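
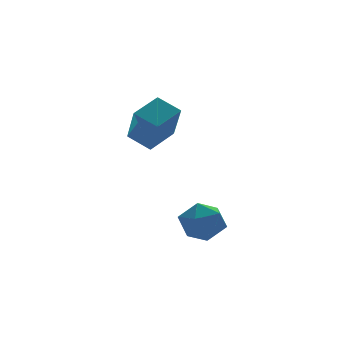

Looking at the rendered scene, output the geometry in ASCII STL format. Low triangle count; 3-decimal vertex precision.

solid 
facet normal -0.863 -0.351 -0.362
outer loop
vertex -0.717 -1.032 1.071
vertex -1.248 -0.226 1.556
vertex -0.52 -0.041 -0.358
endloop
endfacet
facet normal 0.492 -0.746 -0.449
outer loop
vertex 0.628 0.426 0.124
vertex -0.717 -1.032 1.071
vertex -0.52 -0.041 -0.358
endloop
endfacet
facet normal -0.863 -0.351 -0.362
outer loop
vertex -0.52 -0.041 -0.358
vertex -1.248 -0.226 1.556
vertex -1.051 0.765 0.127
endloop
endfacet
facet normal 0.113 0.566 -0.817
outer loop
vertex -1.051 0.765 0.127
vertex 0.628 0.426 0.124
vertex -0.52 -0.041 -0.358
endloop
endfacet
facet normal -0.113 -0.566 0.817
outer loop
vertex -0.717 -1.032 1.071
vertex -0.1 0.241 2.038
vertex -1.248 -0.226 1.556
endloop
endfacet
facet normal 0.492 -0.746 -0.449
outer loop
vertex 0.431 -0.565 1.553
vertex -0.717 -1.032 1.071
vertex 0.628 0.426 0.124
endloop
endfacet
facet normal -0.113 -0.566 0.817
outer loop
vertex 0.431 -0.565 1.553
vertex -0.1 0.241 2.038
vertex -0.717 -1.032 1.071
endloop
endfacet
facet normal -0.492 0.746 0.449
outer loop
vertex -1.248 -0.226 1.556
vertex -0.1 0.241 2.038
vertex -1.051 0.765 0.127
endloop
endfacet
facet normal 0.113 0.566 -0.817
outer loop
vertex 0.097 1.232 0.609
vertex 0.628 0.426 0.124
vertex -1.051 0.765 0.127
endloop
endfacet
facet normal -0.492 0.746 0.449
outer loop
vertex -1.051 0.765 0.127
vertex -0.1 0.241 2.038
vertex 0.097 1.232 0.609
endloop
endfacet
facet normal 0.863 0.351 0.362
outer loop
vertex 0.097 1.232 0.609
vertex 0.431 -0.565 1.553
vertex 0.628 0.426 0.124
endloop
endfacet
facet normal 0.863 0.351 0.362
outer loop
vertex -0.1 0.241 2.038
vertex 0.431 -0.565 1.553
vertex 0.097 1.232 0.609
endloop
endfacet
facet normal -0.410 0.644 0.646
outer loop
vertex -1.09 -3.409 -2.372
vertex -0.439 -3.608 -1.76
vertex -0.312 -2.928 -2.358
endloop
endfacet
facet normal -0.525 0.850 -0.027
outer loop
vertex -1.09 -3.409 -2.372
vertex -0.312 -2.928 -2.358
vertex -0.679 -3.18 -3.157
endloop
endfacet
facet normal -0.874 0.324 -0.363
outer loop
vertex -1.09 -3.409 -2.372
vertex -0.679 -3.18 -3.157
vertex -1.033 -4.017 -3.053
endloop
endfacet
facet normal -0.973 -0.207 0.103
outer loop
vertex -1.09 -3.409 -2.372
vertex -1.033 -4.017 -3.053
vertex -0.885 -4.282 -2.19
endloop
endfacet
facet normal -0.686 -0.010 0.727
outer loop
vertex -1.09 -3.409 -2.372
vertex -0.885 -4.282 -2.19
vertex -0.439 -3.608 -1.76
endloop
endfacet
facet normal 0.108 0.933 -0.344
outer loop
vertex -0.679 -3.18 -3.157
vertex -0.312 -2.928 -2.358
vertex 0.225 -3.238 -3.03
endloop
endfacet
facet normal 0.295 0.599 0.744
outer loop
vertex -0.312 -2.928 -2.358
vertex -0.439 -3.608 -1.76
vertex 0.373 -3.503 -2.167
endloop
endfacet
facet normal -0.152 -0.458 0.876
outer loop
vertex -0.439 -3.608 -1.76
vertex -0.885 -4.282 -2.19
vertex 0.019 -4.34 -2.063
endloop
endfacet
facet normal -0.615 -0.777 -0.133
outer loop
vertex -0.885 -4.282 -2.19
vertex -1.033 -4.017 -3.053
vertex -0.348 -4.592 -2.862
endloop
endfacet
facet normal -0.455 0.082 -0.887
outer loop
vertex -1.033 -4.017 -3.053
vertex -0.679 -3.18 -3.157
vertex -0.221 -3.912 -3.46
endloop
endfacet
facet normal 0.973 0.207 -0.103
outer loop
vertex 0.43 -4.111 -2.848
vertex 0.225 -3.238 -3.03
vertex 0.373 -3.503 -2.167
endloop
endfacet
facet normal 0.874 -0.324 0.363
outer loop
vertex 0.43 -4.111 -2.848
vertex 0.373 -3.503 -2.167
vertex 0.019 -4.34 -2.063
endloop
endfacet
facet normal 0.525 -0.850 0.027
outer loop
vertex 0.43 -4.111 -2.848
vertex 0.019 -4.34 -2.063
vertex -0.348 -4.592 -2.862
endloop
endfacet
facet normal 0.410 -0.644 -0.646
outer loop
vertex 0.43 -4.111 -2.848
vertex -0.348 -4.592 -2.862
vertex -0.221 -3.912 -3.46
endloop
endfacet
facet normal 0.686 0.010 -0.727
outer loop
vertex 0.43 -4.111 -2.848
vertex -0.221 -3.912 -3.46
vertex 0.225 -3.238 -3.03
endloop
endfacet
facet normal 0.615 0.777 0.133
outer loop
vertex 0.373 -3.503 -2.167
vertex 0.225 -3.238 -3.03
vertex -0.312 -2.928 -2.358
endloop
endfacet
facet normal 0.455 -0.082 0.887
outer loop
vertex 0.019 -4.34 -2.063
vertex 0.373 -3.503 -2.167
vertex -0.439 -3.608 -1.76
endloop
endfacet
facet normal -0.108 -0.933 0.344
outer loop
vertex -0.348 -4.592 -2.862
vertex 0.019 -4.34 -2.063
vertex -0.885 -4.282 -2.19
endloop
endfacet
facet normal -0.295 -0.599 -0.744
outer loop
vertex -0.221 -3.912 -3.46
vertex -0.348 -4.592 -2.862
vertex -1.033 -4.017 -3.053
endloop
endfacet
facet normal 0.152 0.458 -0.876
outer loop
vertex 0.225 -3.238 -3.03
vertex -0.221 -3.912 -3.46
vertex -0.679 -3.18 -3.157
endloop
endfacet

endsolid


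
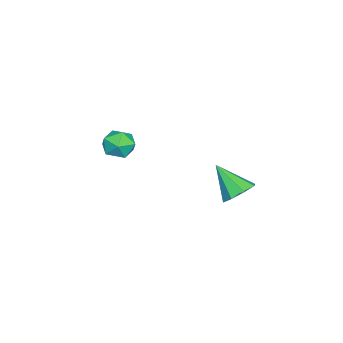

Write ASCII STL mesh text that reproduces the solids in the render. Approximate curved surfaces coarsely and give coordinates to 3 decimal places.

solid 
facet normal -0.598 0.040 0.800
outer loop
vertex 0.111 -2.13 -1.409
vertex 0.335 -3.145 -1.191
vertex 0.934 -2.37 -0.782
endloop
endfacet
facet normal -0.310 0.679 0.666
outer loop
vertex 0.111 -2.13 -1.409
vertex 0.934 -2.37 -0.782
vertex 1.029 -1.607 -1.515
endloop
endfacet
facet normal -0.495 0.869 0.004
outer loop
vertex 0.111 -2.13 -1.409
vertex 1.029 -1.607 -1.515
vertex 0.488 -1.911 -2.377
endloop
endfacet
facet normal -0.897 0.348 -0.271
outer loop
vertex 0.111 -2.13 -1.409
vertex 0.488 -1.911 -2.377
vertex 0.059 -2.861 -2.177
endloop
endfacet
facet normal -0.961 -0.165 0.222
outer loop
vertex 0.111 -2.13 -1.409
vertex 0.059 -2.861 -2.177
vertex 0.335 -3.145 -1.191
endloop
endfacet
facet normal 0.400 0.609 0.685
outer loop
vertex 1.029 -1.607 -1.515
vertex 0.934 -2.37 -0.782
vertex 1.821 -2.299 -1.363
endloop
endfacet
facet normal -0.066 -0.425 0.903
outer loop
vertex 0.934 -2.37 -0.782
vertex 0.335 -3.145 -1.191
vertex 1.392 -3.249 -1.163
endloop
endfacet
facet normal -0.654 -0.756 -0.035
outer loop
vertex 0.335 -3.145 -1.191
vertex 0.059 -2.861 -2.177
vertex 0.851 -3.553 -2.025
endloop
endfacet
facet normal -0.551 0.074 -0.832
outer loop
vertex 0.059 -2.861 -2.177
vertex 0.488 -1.911 -2.377
vertex 0.946 -2.79 -2.758
endloop
endfacet
facet normal 0.100 0.917 -0.386
outer loop
vertex 0.488 -1.911 -2.377
vertex 1.029 -1.607 -1.515
vertex 1.545 -2.015 -2.349
endloop
endfacet
facet normal 0.897 -0.348 0.271
outer loop
vertex 1.769 -3.03 -2.131
vertex 1.821 -2.299 -1.363
vertex 1.392 -3.249 -1.163
endloop
endfacet
facet normal 0.495 -0.869 -0.004
outer loop
vertex 1.769 -3.03 -2.131
vertex 1.392 -3.249 -1.163
vertex 0.851 -3.553 -2.025
endloop
endfacet
facet normal 0.310 -0.679 -0.666
outer loop
vertex 1.769 -3.03 -2.131
vertex 0.851 -3.553 -2.025
vertex 0.946 -2.79 -2.758
endloop
endfacet
facet normal 0.598 -0.040 -0.800
outer loop
vertex 1.769 -3.03 -2.131
vertex 0.946 -2.79 -2.758
vertex 1.545 -2.015 -2.349
endloop
endfacet
facet normal 0.961 0.165 -0.222
outer loop
vertex 1.769 -3.03 -2.131
vertex 1.545 -2.015 -2.349
vertex 1.821 -2.299 -1.363
endloop
endfacet
facet normal 0.551 -0.074 0.832
outer loop
vertex 1.392 -3.249 -1.163
vertex 1.821 -2.299 -1.363
vertex 0.934 -2.37 -0.782
endloop
endfacet
facet normal -0.100 -0.917 0.386
outer loop
vertex 0.851 -3.553 -2.025
vertex 1.392 -3.249 -1.163
vertex 0.335 -3.145 -1.191
endloop
endfacet
facet normal -0.400 -0.609 -0.685
outer loop
vertex 0.946 -2.79 -2.758
vertex 0.851 -3.553 -2.025
vertex 0.059 -2.861 -2.177
endloop
endfacet
facet normal 0.066 0.425 -0.903
outer loop
vertex 1.545 -2.015 -2.349
vertex 0.946 -2.79 -2.758
vertex 0.488 -1.911 -2.377
endloop
endfacet
facet normal 0.654 0.756 0.035
outer loop
vertex 1.821 -2.299 -1.363
vertex 1.545 -2.015 -2.349
vertex 1.029 -1.607 -1.515
endloop
endfacet
facet normal 0.244 0.664 -0.707
outer loop
vertex 3.252 4.419 -3.021
vertex 2.227 4.537 -3.264
vertex 2.897 5.007 -2.591
endloop
endfacet
facet normal 0.690 -0.107 0.716
outer loop
vertex 3.252 4.419 -3.021
vertex 2.897 5.007 -2.591
vertex 1.693 3.083 -1.716
endloop
endfacet
facet normal 0.245 0.663 -0.707
outer loop
vertex 2.897 5.007 -2.591
vertex 2.227 4.537 -3.264
vertex 2.15 5.321 -2.555
endloop
endfacet
facet normal 0.177 0.314 0.933
outer loop
vertex 2.897 5.007 -2.591
vertex 2.15 5.321 -2.555
vertex 1.693 3.083 -1.716
endloop
endfacet
facet normal 0.244 0.664 -0.707
outer loop
vertex 2.15 5.321 -2.555
vertex 2.227 4.537 -3.264
vertex 1.448 5.175 -2.934
endloop
endfacet
facet normal -0.499 0.392 0.773
outer loop
vertex 2.15 5.321 -2.555
vertex 1.448 5.175 -2.934
vertex 1.693 3.083 -1.716
endloop
endfacet
facet normal 0.244 0.664 -0.707
outer loop
vertex 1.448 5.175 -2.934
vertex 2.227 4.537 -3.264
vertex 1.202 4.655 -3.507
endloop
endfacet
facet normal -0.941 0.082 0.330
outer loop
vertex 1.448 5.175 -2.934
vertex 1.202 4.655 -3.507
vertex 1.693 3.083 -1.716
endloop
endfacet
facet normal 0.244 0.663 -0.707
outer loop
vertex 1.202 4.655 -3.507
vertex 2.227 4.537 -3.264
vertex 1.557 4.066 -3.937
endloop
endfacet
facet normal -0.890 -0.435 -0.138
outer loop
vertex 1.202 4.655 -3.507
vertex 1.557 4.066 -3.937
vertex 1.693 3.083 -1.716
endloop
endfacet
facet normal 0.244 0.664 -0.707
outer loop
vertex 1.557 4.066 -3.937
vertex 2.227 4.537 -3.264
vertex 2.305 3.753 -3.973
endloop
endfacet
facet normal -0.375 -0.856 -0.356
outer loop
vertex 1.557 4.066 -3.937
vertex 2.305 3.753 -3.973
vertex 1.693 3.083 -1.716
endloop
endfacet
facet normal 0.244 0.664 -0.707
outer loop
vertex 2.305 3.753 -3.973
vertex 2.227 4.537 -3.264
vertex 3.007 3.899 -3.594
endloop
endfacet
facet normal 0.300 -0.934 -0.196
outer loop
vertex 2.305 3.753 -3.973
vertex 3.007 3.899 -3.594
vertex 1.693 3.083 -1.716
endloop
endfacet
facet normal 0.244 0.664 -0.707
outer loop
vertex 3.007 3.899 -3.594
vertex 2.227 4.537 -3.264
vertex 3.252 4.419 -3.021
endloop
endfacet
facet normal 0.742 -0.623 0.248
outer loop
vertex 3.007 3.899 -3.594
vertex 3.252 4.419 -3.021
vertex 1.693 3.083 -1.716
endloop
endfacet

endsolid


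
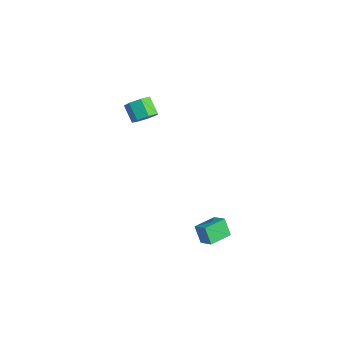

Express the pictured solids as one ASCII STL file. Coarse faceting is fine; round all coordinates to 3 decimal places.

solid 
facet normal -0.858 -0.170 -0.485
outer loop
vertex 2.954 1.584 -3.172
vertex 2.705 2.971 -3.219
vertex 3.509 1.649 -4.177
endloop
endfacet
facet normal 0.176 -0.984 0.034
outer loop
vertex 4.315 1.809 -3.721
vertex 2.954 1.584 -3.172
vertex 3.509 1.649 -4.177
endloop
endfacet
facet normal -0.858 -0.170 -0.485
outer loop
vertex 3.509 1.649 -4.177
vertex 2.705 2.971 -3.219
vertex 3.26 3.036 -4.224
endloop
endfacet
facet normal 0.483 0.057 -0.874
outer loop
vertex 3.26 3.036 -4.224
vertex 4.315 1.809 -3.721
vertex 3.509 1.649 -4.177
endloop
endfacet
facet normal -0.483 -0.057 0.874
outer loop
vertex 2.954 1.584 -3.172
vertex 3.511 3.131 -2.763
vertex 2.705 2.971 -3.219
endloop
endfacet
facet normal 0.176 -0.984 0.034
outer loop
vertex 3.76 1.744 -2.716
vertex 2.954 1.584 -3.172
vertex 4.315 1.809 -3.721
endloop
endfacet
facet normal -0.483 -0.057 0.874
outer loop
vertex 3.76 1.744 -2.716
vertex 3.511 3.131 -2.763
vertex 2.954 1.584 -3.172
endloop
endfacet
facet normal -0.176 0.984 -0.034
outer loop
vertex 2.705 2.971 -3.219
vertex 3.511 3.131 -2.763
vertex 3.26 3.036 -4.224
endloop
endfacet
facet normal 0.483 0.057 -0.874
outer loop
vertex 4.066 3.196 -3.768
vertex 4.315 1.809 -3.721
vertex 3.26 3.036 -4.224
endloop
endfacet
facet normal -0.176 0.984 -0.034
outer loop
vertex 3.26 3.036 -4.224
vertex 3.511 3.131 -2.763
vertex 4.066 3.196 -3.768
endloop
endfacet
facet normal 0.858 0.170 0.485
outer loop
vertex 4.066 3.196 -3.768
vertex 3.76 1.744 -2.716
vertex 4.315 1.809 -3.721
endloop
endfacet
facet normal 0.858 0.170 0.485
outer loop
vertex 3.511 3.131 -2.763
vertex 3.76 1.744 -2.716
vertex 4.066 3.196 -3.768
endloop
endfacet
facet normal 0.755 -0.012 -0.656
outer loop
vertex -2.959 2.084 1.715
vertex -3.486 2.173 1.107
vertex -3.106 2.747 1.534
endloop
endfacet
facet normal 0.622 0.332 0.709
outer loop
vertex -2.959 2.084 1.715
vertex -3.106 2.747 1.534
vertex -3.887 2.098 2.522
endloop
endfacet
facet normal 0.621 0.332 0.710
outer loop
vertex -3.887 2.098 2.522
vertex -3.106 2.747 1.534
vertex -4.035 2.761 2.341
endloop
endfacet
facet normal -0.755 0.010 0.655
outer loop
vertex -3.887 2.098 2.522
vertex -4.035 2.761 2.341
vertex -4.414 2.187 1.913
endloop
endfacet
facet normal 0.754 -0.011 -0.656
outer loop
vertex -3.106 2.747 1.534
vertex -3.486 2.173 1.107
vertex -3.54 2.978 1.031
endloop
endfacet
facet normal 0.223 0.944 0.241
outer loop
vertex -3.106 2.747 1.534
vertex -3.54 2.978 1.031
vertex -4.035 2.761 2.341
endloop
endfacet
facet normal 0.222 0.945 0.241
outer loop
vertex -4.035 2.761 2.341
vertex -3.54 2.978 1.031
vertex -4.468 2.991 1.838
endloop
endfacet
facet normal -0.755 0.010 0.655
outer loop
vertex -4.035 2.761 2.341
vertex -4.468 2.991 1.838
vertex -4.414 2.187 1.913
endloop
endfacet
facet normal 0.756 -0.011 -0.655
outer loop
vertex -3.54 2.978 1.031
vertex -3.486 2.173 1.107
vertex -3.932 2.603 0.585
endloop
endfacet
facet normal -0.344 0.845 -0.409
outer loop
vertex -3.54 2.978 1.031
vertex -3.932 2.603 0.585
vertex -4.468 2.991 1.838
endloop
endfacet
facet normal -0.343 0.846 -0.409
outer loop
vertex -4.468 2.991 1.838
vertex -3.932 2.603 0.585
vertex -4.861 2.616 1.392
endloop
endfacet
facet normal -0.755 0.011 0.656
outer loop
vertex -4.468 2.991 1.838
vertex -4.861 2.616 1.392
vertex -4.414 2.187 1.913
endloop
endfacet
facet normal 0.755 -0.012 -0.655
outer loop
vertex -3.932 2.603 0.585
vertex -3.486 2.173 1.107
vertex -3.989 1.904 0.532
endloop
endfacet
facet normal -0.651 0.110 -0.751
outer loop
vertex -3.932 2.603 0.585
vertex -3.989 1.904 0.532
vertex -4.861 2.616 1.392
endloop
endfacet
facet normal -0.651 0.110 -0.751
outer loop
vertex -4.861 2.616 1.392
vertex -3.989 1.904 0.532
vertex -4.917 1.917 1.338
endloop
endfacet
facet normal -0.755 0.010 0.656
outer loop
vertex -4.861 2.616 1.392
vertex -4.917 1.917 1.338
vertex -4.414 2.187 1.913
endloop
endfacet
facet normal 0.755 -0.011 -0.656
outer loop
vertex -3.989 1.904 0.532
vertex -3.486 2.173 1.107
vertex -3.666 1.408 0.912
endloop
endfacet
facet normal -0.468 -0.709 -0.528
outer loop
vertex -3.989 1.904 0.532
vertex -3.666 1.408 0.912
vertex -4.917 1.917 1.338
endloop
endfacet
facet normal -0.468 -0.709 -0.527
outer loop
vertex -4.917 1.917 1.338
vertex -3.666 1.408 0.912
vertex -4.595 1.422 1.718
endloop
endfacet
facet normal -0.755 0.012 0.655
outer loop
vertex -4.917 1.917 1.338
vertex -4.595 1.422 1.718
vertex -4.414 2.187 1.913
endloop
endfacet
facet normal 0.755 -0.010 -0.656
outer loop
vertex -3.666 1.408 0.912
vertex -3.486 2.173 1.107
vertex -3.208 1.488 1.438
endloop
endfacet
facet normal 0.066 -0.993 0.093
outer loop
vertex -3.666 1.408 0.912
vertex -3.208 1.488 1.438
vertex -4.595 1.422 1.718
endloop
endfacet
facet normal 0.066 -0.993 0.093
outer loop
vertex -4.595 1.422 1.718
vertex -3.208 1.488 1.438
vertex -4.136 1.502 2.245
endloop
endfacet
facet normal -0.755 0.011 0.656
outer loop
vertex -4.595 1.422 1.718
vertex -4.136 1.502 2.245
vertex -4.414 2.187 1.913
endloop
endfacet
facet normal 0.755 -0.011 -0.656
outer loop
vertex -3.208 1.488 1.438
vertex -3.486 2.173 1.107
vertex -2.959 2.084 1.715
endloop
endfacet
facet normal 0.552 -0.530 0.644
outer loop
vertex -3.208 1.488 1.438
vertex -2.959 2.084 1.715
vertex -4.136 1.502 2.245
endloop
endfacet
facet normal 0.552 -0.530 0.644
outer loop
vertex -4.136 1.502 2.245
vertex -2.959 2.084 1.715
vertex -3.887 2.098 2.522
endloop
endfacet
facet normal -0.755 0.011 0.655
outer loop
vertex -4.136 1.502 2.245
vertex -3.887 2.098 2.522
vertex -4.414 2.187 1.913
endloop
endfacet

endsolid


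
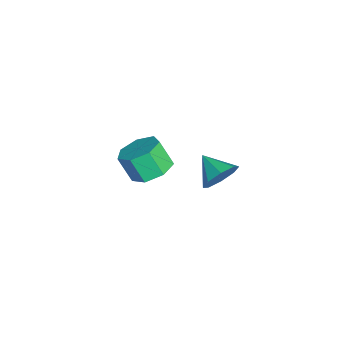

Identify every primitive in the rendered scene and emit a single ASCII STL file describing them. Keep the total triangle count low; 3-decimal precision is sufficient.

solid 
facet normal 0.250 0.438 -0.863
outer loop
vertex -1.519 1.762 -1.345
vertex -2.353 1.249 -1.847
vertex -2.352 2.23 -1.349
endloop
endfacet
facet normal 0.421 0.753 0.505
outer loop
vertex -1.519 1.762 -1.345
vertex -2.352 2.23 -1.349
vertex -1.894 1.104 -0.051
endloop
endfacet
facet normal 0.421 0.753 0.505
outer loop
vertex -1.894 1.104 -0.051
vertex -2.352 2.23 -1.349
vertex -2.726 1.571 -0.054
endloop
endfacet
facet normal -0.250 -0.439 0.863
outer loop
vertex -1.894 1.104 -0.051
vertex -2.726 1.571 -0.054
vertex -2.727 0.591 -0.553
endloop
endfacet
facet normal 0.250 0.438 -0.864
outer loop
vertex -2.352 2.23 -1.349
vertex -2.353 1.249 -1.847
vertex -3.185 1.958 -1.728
endloop
endfacet
facet normal -0.420 0.852 0.312
outer loop
vertex -2.352 2.23 -1.349
vertex -3.185 1.958 -1.728
vertex -2.726 1.571 -0.054
endloop
endfacet
facet normal -0.419 0.853 0.312
outer loop
vertex -2.726 1.571 -0.054
vertex -3.185 1.958 -1.728
vertex -3.56 1.3 -0.433
endloop
endfacet
facet normal -0.249 -0.439 0.863
outer loop
vertex -2.726 1.571 -0.054
vertex -3.56 1.3 -0.433
vertex -2.727 0.591 -0.553
endloop
endfacet
facet normal 0.250 0.439 -0.863
outer loop
vertex -3.185 1.958 -1.728
vertex -2.353 1.249 -1.847
vertex -3.391 1.153 -2.197
endloop
endfacet
facet normal -0.944 0.309 -0.116
outer loop
vertex -3.185 1.958 -1.728
vertex -3.391 1.153 -2.197
vertex -3.56 1.3 -0.433
endloop
endfacet
facet normal -0.944 0.309 -0.116
outer loop
vertex -3.56 1.3 -0.433
vertex -3.391 1.153 -2.197
vertex -3.766 0.495 -0.902
endloop
endfacet
facet normal -0.249 -0.439 0.863
outer loop
vertex -3.56 1.3 -0.433
vertex -3.766 0.495 -0.902
vertex -2.727 0.591 -0.553
endloop
endfacet
facet normal 0.250 0.439 -0.863
outer loop
vertex -3.391 1.153 -2.197
vertex -2.353 1.249 -1.847
vertex -2.816 0.42 -2.403
endloop
endfacet
facet normal -0.758 -0.466 -0.456
outer loop
vertex -3.391 1.153 -2.197
vertex -2.816 0.42 -2.403
vertex -3.766 0.495 -0.902
endloop
endfacet
facet normal -0.758 -0.467 -0.456
outer loop
vertex -3.766 0.495 -0.902
vertex -2.816 0.42 -2.403
vertex -3.19 -0.238 -1.108
endloop
endfacet
facet normal -0.249 -0.439 0.863
outer loop
vertex -3.766 0.495 -0.902
vertex -3.19 -0.238 -1.108
vertex -2.727 0.591 -0.553
endloop
endfacet
facet normal 0.250 0.439 -0.863
outer loop
vertex -2.816 0.42 -2.403
vertex -2.353 1.249 -1.847
vertex -1.891 0.311 -2.191
endloop
endfacet
facet normal -0.001 -0.891 -0.453
outer loop
vertex -2.816 0.42 -2.403
vertex -1.891 0.311 -2.191
vertex -3.19 -0.238 -1.108
endloop
endfacet
facet normal -0.001 -0.891 -0.453
outer loop
vertex -3.19 -0.238 -1.108
vertex -1.891 0.311 -2.191
vertex -2.266 -0.347 -0.896
endloop
endfacet
facet normal -0.250 -0.438 0.863
outer loop
vertex -3.19 -0.238 -1.108
vertex -2.266 -0.347 -0.896
vertex -2.727 0.591 -0.553
endloop
endfacet
facet normal 0.249 0.439 -0.863
outer loop
vertex -1.891 0.311 -2.191
vertex -2.353 1.249 -1.847
vertex -1.314 0.909 -1.72
endloop
endfacet
facet normal 0.757 -0.645 -0.108
outer loop
vertex -1.891 0.311 -2.191
vertex -1.314 0.909 -1.72
vertex -2.266 -0.347 -0.896
endloop
endfacet
facet normal 0.756 -0.645 -0.109
outer loop
vertex -2.266 -0.347 -0.896
vertex -1.314 0.909 -1.72
vertex -1.689 0.25 -0.425
endloop
endfacet
facet normal -0.251 -0.439 0.863
outer loop
vertex -2.266 -0.347 -0.896
vertex -1.689 0.25 -0.425
vertex -2.727 0.591 -0.553
endloop
endfacet
facet normal 0.249 0.439 -0.863
outer loop
vertex -1.314 0.909 -1.72
vertex -2.353 1.249 -1.847
vertex -1.519 1.762 -1.345
endloop
endfacet
facet normal 0.944 0.087 0.318
outer loop
vertex -1.314 0.909 -1.72
vertex -1.519 1.762 -1.345
vertex -1.689 0.25 -0.425
endloop
endfacet
facet normal 0.944 0.087 0.318
outer loop
vertex -1.689 0.25 -0.425
vertex -1.519 1.762 -1.345
vertex -1.894 1.104 -0.051
endloop
endfacet
facet normal -0.250 -0.438 0.863
outer loop
vertex -1.689 0.25 -0.425
vertex -1.894 1.104 -0.051
vertex -2.727 0.591 -0.553
endloop
endfacet
facet normal 0.701 0.572 -0.426
outer loop
vertex 3.507 4.209 3.859
vertex 3.004 4.235 3.066
vertex 3.047 4.761 3.843
endloop
endfacet
facet normal -0.107 -0.060 0.992
outer loop
vertex 3.507 4.209 3.859
vertex 3.047 4.761 3.843
vertex 2.036 3.445 3.654
endloop
endfacet
facet normal 0.700 0.572 -0.426
outer loop
vertex 3.047 4.761 3.843
vertex 3.004 4.235 3.066
vertex 2.561 5.005 3.372
endloop
endfacet
facet normal -0.568 0.328 0.755
outer loop
vertex 3.047 4.761 3.843
vertex 2.561 5.005 3.372
vertex 2.036 3.445 3.654
endloop
endfacet
facet normal 0.701 0.572 -0.425
outer loop
vertex 2.561 5.005 3.372
vertex 3.004 4.235 3.066
vertex 2.335 4.798 2.721
endloop
endfacet
facet normal -0.915 0.346 0.208
outer loop
vertex 2.561 5.005 3.372
vertex 2.335 4.798 2.721
vertex 2.036 3.445 3.654
endloop
endfacet
facet normal 0.701 0.571 -0.427
outer loop
vertex 2.335 4.798 2.721
vertex 3.004 4.235 3.066
vertex 2.5 4.26 2.272
endloop
endfacet
facet normal -0.945 -0.017 -0.327
outer loop
vertex 2.335 4.798 2.721
vertex 2.5 4.26 2.272
vertex 2.036 3.445 3.654
endloop
endfacet
facet normal 0.701 0.572 -0.427
outer loop
vertex 2.5 4.26 2.272
vertex 3.004 4.235 3.066
vertex 2.961 3.708 2.289
endloop
endfacet
facet normal -0.638 -0.550 -0.539
outer loop
vertex 2.5 4.26 2.272
vertex 2.961 3.708 2.289
vertex 2.036 3.445 3.654
endloop
endfacet
facet normal 0.701 0.572 -0.427
outer loop
vertex 2.961 3.708 2.289
vertex 3.004 4.235 3.066
vertex 3.447 3.464 2.76
endloop
endfacet
facet normal -0.178 -0.937 -0.301
outer loop
vertex 2.961 3.708 2.289
vertex 3.447 3.464 2.76
vertex 2.036 3.445 3.654
endloop
endfacet
facet normal 0.701 0.572 -0.425
outer loop
vertex 3.447 3.464 2.76
vertex 3.004 4.235 3.066
vertex 3.673 3.671 3.411
endloop
endfacet
facet normal 0.168 -0.955 0.245
outer loop
vertex 3.447 3.464 2.76
vertex 3.673 3.671 3.411
vertex 2.036 3.445 3.654
endloop
endfacet
facet normal 0.701 0.571 -0.426
outer loop
vertex 3.673 3.671 3.411
vertex 3.004 4.235 3.066
vertex 3.507 4.209 3.859
endloop
endfacet
facet normal 0.198 -0.591 0.782
outer loop
vertex 3.673 3.671 3.411
vertex 3.507 4.209 3.859
vertex 2.036 3.445 3.654
endloop
endfacet

endsolid


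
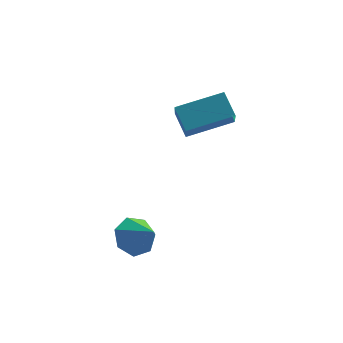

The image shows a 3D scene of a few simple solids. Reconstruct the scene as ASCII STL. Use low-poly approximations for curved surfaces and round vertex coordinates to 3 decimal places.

solid 
facet normal -0.954 -0.178 -0.241
outer loop
vertex -2.499 2.401 2.202
vertex -2.413 3.282 1.21
vertex -2.21 1.68 1.588
endloop
endfacet
facet normal -0.064 -0.662 0.747
outer loop
vertex -0.607 1.978 1.99
vertex -2.499 2.401 2.202
vertex -2.21 1.68 1.588
endloop
endfacet
facet normal -0.955 -0.177 -0.239
outer loop
vertex -2.21 1.68 1.588
vertex -2.413 3.282 1.21
vertex -2.125 2.561 0.595
endloop
endfacet
facet normal 0.291 -0.728 -0.621
outer loop
vertex -2.125 2.561 0.595
vertex -0.607 1.978 1.99
vertex -2.21 1.68 1.588
endloop
endfacet
facet normal -0.291 0.728 0.621
outer loop
vertex -2.499 2.401 2.202
vertex -0.81 3.58 1.612
vertex -2.413 3.282 1.21
endloop
endfacet
facet normal -0.064 -0.662 0.746
outer loop
vertex -0.895 2.699 2.605
vertex -2.499 2.401 2.202
vertex -0.607 1.978 1.99
endloop
endfacet
facet normal -0.291 0.728 0.621
outer loop
vertex -0.895 2.699 2.605
vertex -0.81 3.58 1.612
vertex -2.499 2.401 2.202
endloop
endfacet
facet normal 0.064 0.662 -0.746
outer loop
vertex -2.413 3.282 1.21
vertex -0.81 3.58 1.612
vertex -2.125 2.561 0.595
endloop
endfacet
facet normal 0.291 -0.728 -0.621
outer loop
vertex -0.521 2.859 0.998
vertex -0.607 1.978 1.99
vertex -2.125 2.561 0.595
endloop
endfacet
facet normal 0.065 0.662 -0.747
outer loop
vertex -2.125 2.561 0.595
vertex -0.81 3.58 1.612
vertex -0.521 2.859 0.998
endloop
endfacet
facet normal 0.955 0.177 0.240
outer loop
vertex -0.521 2.859 0.998
vertex -0.895 2.699 2.605
vertex -0.607 1.978 1.99
endloop
endfacet
facet normal 0.954 0.178 0.240
outer loop
vertex -0.81 3.58 1.612
vertex -0.895 2.699 2.605
vertex -0.521 2.859 0.998
endloop
endfacet
facet normal -0.466 0.572 -0.674
outer loop
vertex -3.67 -0.41 -0.923
vertex -4.023 -1.005 -1.184
vertex -4.234 -0.543 -0.646
endloop
endfacet
facet normal 0.324 0.406 0.855
outer loop
vertex -3.67 -0.41 -0.923
vertex -4.234 -0.543 -0.646
vertex -3.477 -1.675 -0.396
endloop
endfacet
facet normal -0.466 0.572 -0.674
outer loop
vertex -4.234 -0.543 -0.646
vertex -4.023 -1.005 -1.184
vertex -4.639 -1.025 -0.775
endloop
endfacet
facet normal -0.308 0.004 0.951
outer loop
vertex -4.234 -0.543 -0.646
vertex -4.639 -1.025 -0.775
vertex -3.477 -1.675 -0.396
endloop
endfacet
facet normal -0.466 0.572 -0.675
outer loop
vertex -4.639 -1.025 -0.775
vertex -4.023 -1.005 -1.184
vertex -4.58 -1.492 -1.212
endloop
endfacet
facet normal -0.533 -0.613 0.583
outer loop
vertex -4.639 -1.025 -0.775
vertex -4.58 -1.492 -1.212
vertex -3.477 -1.675 -0.396
endloop
endfacet
facet normal -0.467 0.573 -0.674
outer loop
vertex -4.58 -1.492 -1.212
vertex -4.023 -1.005 -1.184
vertex -4.102 -1.592 -1.628
endloop
endfacet
facet normal -0.183 -0.983 0.026
outer loop
vertex -4.58 -1.492 -1.212
vertex -4.102 -1.592 -1.628
vertex -3.477 -1.675 -0.396
endloop
endfacet
facet normal -0.467 0.573 -0.674
outer loop
vertex -4.102 -1.592 -1.628
vertex -4.023 -1.005 -1.184
vertex -3.564 -1.251 -1.711
endloop
endfacet
facet normal 0.478 -0.826 -0.298
outer loop
vertex -4.102 -1.592 -1.628
vertex -3.564 -1.251 -1.711
vertex -3.477 -1.675 -0.396
endloop
endfacet
facet normal -0.467 0.572 -0.674
outer loop
vertex -3.564 -1.251 -1.711
vertex -4.023 -1.005 -1.184
vertex -3.372 -0.724 -1.397
endloop
endfacet
facet normal 0.954 -0.260 -0.147
outer loop
vertex -3.564 -1.251 -1.711
vertex -3.372 -0.724 -1.397
vertex -3.477 -1.675 -0.396
endloop
endfacet
facet normal -0.468 0.573 -0.673
outer loop
vertex -3.372 -0.724 -1.397
vertex -4.023 -1.005 -1.184
vertex -3.67 -0.41 -0.923
endloop
endfacet
facet normal 0.885 0.288 0.366
outer loop
vertex -3.372 -0.724 -1.397
vertex -3.67 -0.41 -0.923
vertex -3.477 -1.675 -0.396
endloop
endfacet

endsolid


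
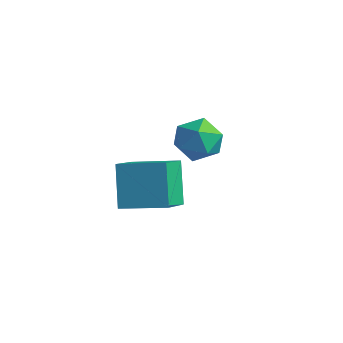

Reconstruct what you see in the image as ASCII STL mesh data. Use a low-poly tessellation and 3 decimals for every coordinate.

solid 
facet normal -0.429 0.815 0.388
outer loop
vertex -0.987 1.159 1.09
vertex -1.757 0.699 1.205
vertex -1.136 0.713 1.862
endloop
endfacet
facet normal 0.272 0.810 0.520
outer loop
vertex -0.987 1.159 1.09
vertex -1.136 0.713 1.862
vertex -0.319 0.687 1.475
endloop
endfacet
facet normal 0.613 0.783 -0.105
outer loop
vertex -0.987 1.159 1.09
vertex -0.319 0.687 1.475
vertex -0.435 0.658 0.579
endloop
endfacet
facet normal 0.123 0.772 -0.624
outer loop
vertex -0.987 1.159 1.09
vertex -0.435 0.658 0.579
vertex -1.324 0.665 0.412
endloop
endfacet
facet normal -0.521 0.792 -0.318
outer loop
vertex -0.987 1.159 1.09
vertex -1.324 0.665 0.412
vertex -1.757 0.699 1.205
endloop
endfacet
facet normal 0.424 0.212 0.881
outer loop
vertex -0.319 0.687 1.475
vertex -1.136 0.713 1.862
vertex -0.676 -0.065 1.828
endloop
endfacet
facet normal -0.711 0.222 0.667
outer loop
vertex -1.136 0.713 1.862
vertex -1.757 0.699 1.205
vertex -1.565 -0.058 1.661
endloop
endfacet
facet normal -0.859 0.184 -0.477
outer loop
vertex -1.757 0.699 1.205
vertex -1.324 0.665 0.412
vertex -1.681 -0.087 0.765
endloop
endfacet
facet normal 0.184 0.151 -0.971
outer loop
vertex -1.324 0.665 0.412
vertex -0.435 0.658 0.579
vertex -0.864 -0.113 0.378
endloop
endfacet
facet normal 0.977 0.168 -0.132
outer loop
vertex -0.435 0.658 0.579
vertex -0.319 0.687 1.475
vertex -0.243 -0.099 1.035
endloop
endfacet
facet normal -0.123 -0.772 0.624
outer loop
vertex -1.013 -0.559 1.15
vertex -0.676 -0.065 1.828
vertex -1.565 -0.058 1.661
endloop
endfacet
facet normal -0.613 -0.783 0.105
outer loop
vertex -1.013 -0.559 1.15
vertex -1.565 -0.058 1.661
vertex -1.681 -0.087 0.765
endloop
endfacet
facet normal -0.272 -0.810 -0.520
outer loop
vertex -1.013 -0.559 1.15
vertex -1.681 -0.087 0.765
vertex -0.864 -0.113 0.378
endloop
endfacet
facet normal 0.429 -0.815 -0.388
outer loop
vertex -1.013 -0.559 1.15
vertex -0.864 -0.113 0.378
vertex -0.243 -0.099 1.035
endloop
endfacet
facet normal 0.521 -0.792 0.318
outer loop
vertex -1.013 -0.559 1.15
vertex -0.243 -0.099 1.035
vertex -0.676 -0.065 1.828
endloop
endfacet
facet normal -0.184 -0.151 0.971
outer loop
vertex -1.565 -0.058 1.661
vertex -0.676 -0.065 1.828
vertex -1.136 0.713 1.862
endloop
endfacet
facet normal -0.977 -0.168 0.132
outer loop
vertex -1.681 -0.087 0.765
vertex -1.565 -0.058 1.661
vertex -1.757 0.699 1.205
endloop
endfacet
facet normal -0.424 -0.212 -0.881
outer loop
vertex -0.864 -0.113 0.378
vertex -1.681 -0.087 0.765
vertex -1.324 0.665 0.412
endloop
endfacet
facet normal 0.711 -0.222 -0.667
outer loop
vertex -0.243 -0.099 1.035
vertex -0.864 -0.113 0.378
vertex -0.435 0.658 0.579
endloop
endfacet
facet normal 0.859 -0.184 0.477
outer loop
vertex -0.676 -0.065 1.828
vertex -0.243 -0.099 1.035
vertex -0.319 0.687 1.475
endloop
endfacet
facet normal -0.414 0.372 0.830
outer loop
vertex -1.01 -3.349 1.908
vertex 0.35 -2.6 2.251
vertex -1.442 -2.237 1.194
endloop
endfacet
facet normal -0.855 -0.471 -0.216
outer loop
vertex -0.77 -2.84 -0.151
vertex -1.01 -3.349 1.908
vertex -1.442 -2.237 1.194
endloop
endfacet
facet normal -0.414 0.373 0.830
outer loop
vertex -1.442 -2.237 1.194
vertex 0.35 -2.6 2.251
vertex -0.081 -1.488 1.537
endloop
endfacet
facet normal -0.311 0.800 -0.514
outer loop
vertex -0.081 -1.488 1.537
vertex -0.77 -2.84 -0.151
vertex -1.442 -2.237 1.194
endloop
endfacet
facet normal 0.311 -0.800 0.514
outer loop
vertex -1.01 -3.349 1.908
vertex 1.022 -3.203 0.906
vertex 0.35 -2.6 2.251
endloop
endfacet
facet normal -0.856 -0.470 -0.216
outer loop
vertex -0.339 -3.952 0.563
vertex -1.01 -3.349 1.908
vertex -0.77 -2.84 -0.151
endloop
endfacet
facet normal 0.311 -0.800 0.514
outer loop
vertex -0.339 -3.952 0.563
vertex 1.022 -3.203 0.906
vertex -1.01 -3.349 1.908
endloop
endfacet
facet normal 0.855 0.471 0.216
outer loop
vertex 0.35 -2.6 2.251
vertex 1.022 -3.203 0.906
vertex -0.081 -1.488 1.537
endloop
endfacet
facet normal -0.311 0.800 -0.514
outer loop
vertex 0.59 -2.091 0.192
vertex -0.77 -2.84 -0.151
vertex -0.081 -1.488 1.537
endloop
endfacet
facet normal 0.855 0.471 0.216
outer loop
vertex -0.081 -1.488 1.537
vertex 1.022 -3.203 0.906
vertex 0.59 -2.091 0.192
endloop
endfacet
facet normal 0.415 -0.372 -0.830
outer loop
vertex 0.59 -2.091 0.192
vertex -0.339 -3.952 0.563
vertex -0.77 -2.84 -0.151
endloop
endfacet
facet normal 0.414 -0.372 -0.831
outer loop
vertex 1.022 -3.203 0.906
vertex -0.339 -3.952 0.563
vertex 0.59 -2.091 0.192
endloop
endfacet

endsolid


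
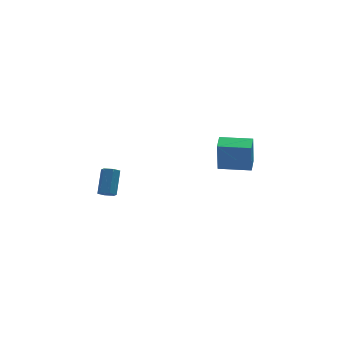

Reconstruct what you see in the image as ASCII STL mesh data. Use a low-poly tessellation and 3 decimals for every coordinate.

solid 
facet normal -0.859 0.512 -0.024
outer loop
vertex 2.737 -0.278 4.839
vertex 3.294 0.658 4.873
vertex 2.809 -0.249 2.9
endloop
endfacet
facet normal -0.512 -0.859 -0.032
outer loop
vertex 4.466 -1.238 2.947
vertex 2.737 -0.278 4.839
vertex 2.809 -0.249 2.9
endloop
endfacet
facet normal -0.859 0.512 -0.024
outer loop
vertex 2.809 -0.249 2.9
vertex 3.294 0.658 4.873
vertex 3.366 0.687 2.935
endloop
endfacet
facet normal 0.037 0.015 -0.999
outer loop
vertex 3.366 0.687 2.935
vertex 4.466 -1.238 2.947
vertex 2.809 -0.249 2.9
endloop
endfacet
facet normal -0.037 -0.014 0.999
outer loop
vertex 2.737 -0.278 4.839
vertex 4.951 -0.331 4.92
vertex 3.294 0.658 4.873
endloop
endfacet
facet normal -0.512 -0.859 -0.032
outer loop
vertex 4.394 -1.267 4.885
vertex 2.737 -0.278 4.839
vertex 4.466 -1.238 2.947
endloop
endfacet
facet normal -0.037 -0.015 0.999
outer loop
vertex 4.394 -1.267 4.885
vertex 4.951 -0.331 4.92
vertex 2.737 -0.278 4.839
endloop
endfacet
facet normal 0.512 0.859 0.032
outer loop
vertex 3.294 0.658 4.873
vertex 4.951 -0.331 4.92
vertex 3.366 0.687 2.935
endloop
endfacet
facet normal 0.036 0.015 -0.999
outer loop
vertex 5.023 -0.302 2.981
vertex 4.466 -1.238 2.947
vertex 3.366 0.687 2.935
endloop
endfacet
facet normal 0.512 0.859 0.032
outer loop
vertex 3.366 0.687 2.935
vertex 4.951 -0.331 4.92
vertex 5.023 -0.302 2.981
endloop
endfacet
facet normal 0.859 -0.512 0.024
outer loop
vertex 5.023 -0.302 2.981
vertex 4.394 -1.267 4.885
vertex 4.466 -1.238 2.947
endloop
endfacet
facet normal 0.859 -0.512 0.024
outer loop
vertex 4.951 -0.331 4.92
vertex 4.394 -1.267 4.885
vertex 5.023 -0.302 2.981
endloop
endfacet
facet normal -0.382 -0.621 -0.684
outer loop
vertex -3.506 -0.673 2.816
vertex -3.948 -0.349 2.769
vertex -3.51 -0.264 2.447
endloop
endfacet
facet normal 0.924 -0.251 -0.288
outer loop
vertex -3.506 -0.673 2.816
vertex -3.51 -0.264 2.447
vertex -2.869 0.366 3.958
endloop
endfacet
facet normal 0.924 -0.250 -0.288
outer loop
vertex -2.869 0.366 3.958
vertex -3.51 -0.264 2.447
vertex -2.873 0.774 3.59
endloop
endfacet
facet normal 0.380 0.621 0.685
outer loop
vertex -2.869 0.366 3.958
vertex -2.873 0.774 3.59
vertex -3.312 0.689 3.911
endloop
endfacet
facet normal -0.381 -0.623 -0.683
outer loop
vertex -3.51 -0.264 2.447
vertex -3.948 -0.349 2.769
vertex -3.953 0.059 2.4
endloop
endfacet
facet normal 0.455 0.518 -0.724
outer loop
vertex -3.51 -0.264 2.447
vertex -3.953 0.059 2.4
vertex -2.873 0.774 3.59
endloop
endfacet
facet normal 0.455 0.518 -0.724
outer loop
vertex -2.873 0.774 3.59
vertex -3.953 0.059 2.4
vertex -3.316 1.097 3.543
endloop
endfacet
facet normal 0.380 0.621 0.685
outer loop
vertex -2.873 0.774 3.59
vertex -3.316 1.097 3.543
vertex -3.312 0.689 3.911
endloop
endfacet
facet normal -0.381 -0.623 -0.683
outer loop
vertex -3.953 0.059 2.4
vertex -3.948 -0.349 2.769
vertex -4.391 -0.026 2.722
endloop
endfacet
facet normal -0.469 0.768 -0.436
outer loop
vertex -3.953 0.059 2.4
vertex -4.391 -0.026 2.722
vertex -3.316 1.097 3.543
endloop
endfacet
facet normal -0.468 0.768 -0.438
outer loop
vertex -3.316 1.097 3.543
vertex -4.391 -0.026 2.722
vertex -3.754 1.013 3.864
endloop
endfacet
facet normal 0.382 0.621 0.684
outer loop
vertex -3.316 1.097 3.543
vertex -3.754 1.013 3.864
vertex -3.312 0.689 3.911
endloop
endfacet
facet normal -0.380 -0.621 -0.685
outer loop
vertex -4.391 -0.026 2.722
vertex -3.948 -0.349 2.769
vertex -4.387 -0.434 3.09
endloop
endfacet
facet normal -0.924 0.250 0.288
outer loop
vertex -4.391 -0.026 2.722
vertex -4.387 -0.434 3.09
vertex -3.754 1.013 3.864
endloop
endfacet
facet normal -0.924 0.251 0.288
outer loop
vertex -3.754 1.013 3.864
vertex -4.387 -0.434 3.09
vertex -3.75 0.604 4.233
endloop
endfacet
facet normal 0.382 0.621 0.684
outer loop
vertex -3.754 1.013 3.864
vertex -3.75 0.604 4.233
vertex -3.312 0.689 3.911
endloop
endfacet
facet normal -0.380 -0.621 -0.685
outer loop
vertex -4.387 -0.434 3.09
vertex -3.948 -0.349 2.769
vertex -3.944 -0.757 3.137
endloop
endfacet
facet normal -0.455 -0.518 0.724
outer loop
vertex -4.387 -0.434 3.09
vertex -3.944 -0.757 3.137
vertex -3.75 0.604 4.233
endloop
endfacet
facet normal -0.455 -0.518 0.724
outer loop
vertex -3.75 0.604 4.233
vertex -3.944 -0.757 3.137
vertex -3.307 0.281 4.28
endloop
endfacet
facet normal 0.381 0.623 0.683
outer loop
vertex -3.75 0.604 4.233
vertex -3.307 0.281 4.28
vertex -3.312 0.689 3.911
endloop
endfacet
facet normal -0.382 -0.621 -0.684
outer loop
vertex -3.944 -0.757 3.137
vertex -3.948 -0.349 2.769
vertex -3.506 -0.673 2.816
endloop
endfacet
facet normal 0.468 -0.768 0.437
outer loop
vertex -3.944 -0.757 3.137
vertex -3.506 -0.673 2.816
vertex -3.307 0.281 4.28
endloop
endfacet
facet normal 0.470 -0.767 0.436
outer loop
vertex -3.307 0.281 4.28
vertex -3.506 -0.673 2.816
vertex -2.869 0.366 3.958
endloop
endfacet
facet normal 0.381 0.623 0.683
outer loop
vertex -3.307 0.281 4.28
vertex -2.869 0.366 3.958
vertex -3.312 0.689 3.911
endloop
endfacet

endsolid


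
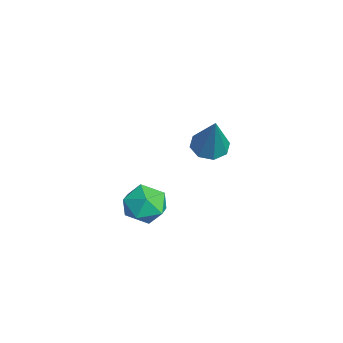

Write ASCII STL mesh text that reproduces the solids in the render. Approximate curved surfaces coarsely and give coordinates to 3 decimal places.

solid 
facet normal -0.526 0.508 0.682
outer loop
vertex -2.113 0.229 -1.759
vertex -1.696 -0.334 -1.018
vertex -1.246 0.531 -1.316
endloop
endfacet
facet normal -0.379 0.918 0.116
outer loop
vertex -2.113 0.229 -1.759
vertex -1.246 0.531 -1.316
vertex -1.358 0.613 -2.327
endloop
endfacet
facet normal -0.653 0.600 -0.462
outer loop
vertex -2.113 0.229 -1.759
vertex -1.358 0.613 -2.327
vertex -1.877 -0.202 -2.653
endloop
endfacet
facet normal -0.967 -0.005 -0.253
outer loop
vertex -2.113 0.229 -1.759
vertex -1.877 -0.202 -2.653
vertex -2.086 -0.787 -1.844
endloop
endfacet
facet normal -0.889 -0.062 0.454
outer loop
vertex -2.113 0.229 -1.759
vertex -2.086 -0.787 -1.844
vertex -1.696 -0.334 -1.018
endloop
endfacet
facet normal 0.330 0.943 0.040
outer loop
vertex -1.358 0.613 -2.327
vertex -1.246 0.531 -1.316
vertex -0.474 0.287 -1.936
endloop
endfacet
facet normal 0.093 0.281 0.955
outer loop
vertex -1.246 0.531 -1.316
vertex -1.696 -0.334 -1.018
vertex -0.683 -0.298 -1.127
endloop
endfacet
facet normal -0.496 -0.641 0.586
outer loop
vertex -1.696 -0.334 -1.018
vertex -2.086 -0.787 -1.844
vertex -1.202 -1.113 -1.453
endloop
endfacet
facet normal -0.622 -0.550 -0.558
outer loop
vertex -2.086 -0.787 -1.844
vertex -1.877 -0.202 -2.653
vertex -1.314 -1.031 -2.464
endloop
endfacet
facet normal -0.112 0.430 -0.896
outer loop
vertex -1.877 -0.202 -2.653
vertex -1.358 0.613 -2.327
vertex -0.864 -0.166 -2.762
endloop
endfacet
facet normal 0.967 0.005 0.253
outer loop
vertex -0.447 -0.729 -2.021
vertex -0.474 0.287 -1.936
vertex -0.683 -0.298 -1.127
endloop
endfacet
facet normal 0.653 -0.600 0.462
outer loop
vertex -0.447 -0.729 -2.021
vertex -0.683 -0.298 -1.127
vertex -1.202 -1.113 -1.453
endloop
endfacet
facet normal 0.379 -0.918 -0.116
outer loop
vertex -0.447 -0.729 -2.021
vertex -1.202 -1.113 -1.453
vertex -1.314 -1.031 -2.464
endloop
endfacet
facet normal 0.526 -0.508 -0.682
outer loop
vertex -0.447 -0.729 -2.021
vertex -1.314 -1.031 -2.464
vertex -0.864 -0.166 -2.762
endloop
endfacet
facet normal 0.889 0.062 -0.454
outer loop
vertex -0.447 -0.729 -2.021
vertex -0.864 -0.166 -2.762
vertex -0.474 0.287 -1.936
endloop
endfacet
facet normal 0.622 0.550 0.558
outer loop
vertex -0.683 -0.298 -1.127
vertex -0.474 0.287 -1.936
vertex -1.246 0.531 -1.316
endloop
endfacet
facet normal 0.112 -0.430 0.896
outer loop
vertex -1.202 -1.113 -1.453
vertex -0.683 -0.298 -1.127
vertex -1.696 -0.334 -1.018
endloop
endfacet
facet normal -0.330 -0.943 -0.040
outer loop
vertex -1.314 -1.031 -2.464
vertex -1.202 -1.113 -1.453
vertex -2.086 -0.787 -1.844
endloop
endfacet
facet normal -0.093 -0.281 -0.955
outer loop
vertex -0.864 -0.166 -2.762
vertex -1.314 -1.031 -2.464
vertex -1.877 -0.202 -2.653
endloop
endfacet
facet normal 0.496 0.641 -0.586
outer loop
vertex -0.474 0.287 -1.936
vertex -0.864 -0.166 -2.762
vertex -1.358 0.613 -2.327
endloop
endfacet
facet normal -0.442 -0.006 -0.897
outer loop
vertex -0.033 1.598 1.525
vertex -0.534 2.143 1.768
vertex 0.166 2.151 1.423
endloop
endfacet
facet normal 0.931 -0.352 -0.094
outer loop
vertex -0.033 1.598 1.525
vertex 0.166 2.151 1.423
vertex 0.394 2.157 3.652
endloop
endfacet
facet normal -0.442 -0.006 -0.897
outer loop
vertex 0.166 2.151 1.423
vertex -0.534 2.143 1.768
vertex -0.046 2.701 1.524
endloop
endfacet
facet normal 0.923 0.373 -0.095
outer loop
vertex 0.166 2.151 1.423
vertex -0.046 2.701 1.524
vertex 0.394 2.157 3.652
endloop
endfacet
facet normal -0.441 -0.006 -0.897
outer loop
vertex -0.046 2.701 1.524
vertex -0.534 2.143 1.768
vertex -0.543 2.923 1.767
endloop
endfacet
facet normal 0.457 0.880 0.130
outer loop
vertex -0.046 2.701 1.524
vertex -0.543 2.923 1.767
vertex 0.394 2.157 3.652
endloop
endfacet
facet normal -0.442 -0.006 -0.897
outer loop
vertex -0.543 2.923 1.767
vertex -0.534 2.143 1.768
vertex -1.035 2.689 2.011
endloop
endfacet
facet normal -0.192 0.872 0.450
outer loop
vertex -0.543 2.923 1.767
vertex -1.035 2.689 2.011
vertex 0.394 2.157 3.652
endloop
endfacet
facet normal -0.442 -0.006 -0.897
outer loop
vertex -1.035 2.689 2.011
vertex -0.534 2.143 1.768
vertex -1.234 2.136 2.113
endloop
endfacet
facet normal -0.644 0.357 0.677
outer loop
vertex -1.035 2.689 2.011
vertex -1.234 2.136 2.113
vertex 0.394 2.157 3.652
endloop
endfacet
facet normal -0.442 -0.006 -0.897
outer loop
vertex -1.234 2.136 2.113
vertex -0.534 2.143 1.768
vertex -1.022 1.586 2.012
endloop
endfacet
facet normal -0.636 -0.370 0.678
outer loop
vertex -1.234 2.136 2.113
vertex -1.022 1.586 2.012
vertex 0.394 2.157 3.652
endloop
endfacet
facet normal -0.441 -0.006 -0.897
outer loop
vertex -1.022 1.586 2.012
vertex -0.534 2.143 1.768
vertex -0.525 1.364 1.769
endloop
endfacet
facet normal -0.170 -0.876 0.452
outer loop
vertex -1.022 1.586 2.012
vertex -0.525 1.364 1.769
vertex 0.394 2.157 3.652
endloop
endfacet
facet normal -0.442 -0.006 -0.897
outer loop
vertex -0.525 1.364 1.769
vertex -0.534 2.143 1.768
vertex -0.033 1.598 1.525
endloop
endfacet
facet normal 0.478 -0.868 0.132
outer loop
vertex -0.525 1.364 1.769
vertex -0.033 1.598 1.525
vertex 0.394 2.157 3.652
endloop
endfacet

endsolid


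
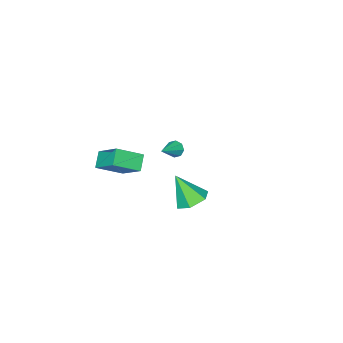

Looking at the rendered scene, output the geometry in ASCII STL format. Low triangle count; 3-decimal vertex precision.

solid 
facet normal -0.760 0.445 -0.473
outer loop
vertex 0.172 -2.451 -1.013
vertex 0.946 -1.934 -1.771
vertex 0.004 -4.171 -2.359
endloop
endfacet
facet normal -0.645 -0.431 0.631
outer loop
vertex 1.434 -5.006 -1.469
vertex 0.172 -2.451 -1.013
vertex 0.004 -4.171 -2.359
endloop
endfacet
facet normal -0.760 0.445 -0.473
outer loop
vertex 0.004 -4.171 -2.359
vertex 0.946 -1.934 -1.771
vertex 0.778 -3.653 -3.116
endloop
endfacet
facet normal -0.076 -0.785 -0.615
outer loop
vertex 0.778 -3.653 -3.116
vertex 1.434 -5.006 -1.469
vertex 0.004 -4.171 -2.359
endloop
endfacet
facet normal 0.077 0.786 0.614
outer loop
vertex 0.172 -2.451 -1.013
vertex 2.376 -2.769 -0.881
vertex 0.946 -1.934 -1.771
endloop
endfacet
facet normal -0.645 -0.431 0.631
outer loop
vertex 1.602 -3.287 -0.124
vertex 0.172 -2.451 -1.013
vertex 1.434 -5.006 -1.469
endloop
endfacet
facet normal 0.076 0.785 0.615
outer loop
vertex 1.602 -3.287 -0.124
vertex 2.376 -2.769 -0.881
vertex 0.172 -2.451 -1.013
endloop
endfacet
facet normal 0.645 0.431 -0.631
outer loop
vertex 0.946 -1.934 -1.771
vertex 2.376 -2.769 -0.881
vertex 0.778 -3.653 -3.116
endloop
endfacet
facet normal -0.077 -0.785 -0.614
outer loop
vertex 2.208 -4.489 -2.227
vertex 1.434 -5.006 -1.469
vertex 0.778 -3.653 -3.116
endloop
endfacet
facet normal 0.645 0.431 -0.631
outer loop
vertex 0.778 -3.653 -3.116
vertex 2.376 -2.769 -0.881
vertex 2.208 -4.489 -2.227
endloop
endfacet
facet normal 0.760 -0.445 0.473
outer loop
vertex 2.208 -4.489 -2.227
vertex 1.602 -3.287 -0.124
vertex 1.434 -5.006 -1.469
endloop
endfacet
facet normal 0.760 -0.445 0.473
outer loop
vertex 2.376 -2.769 -0.881
vertex 1.602 -3.287 -0.124
vertex 2.208 -4.489 -2.227
endloop
endfacet
facet normal -0.171 0.500 -0.849
outer loop
vertex 3.456 3.605 -0.287
vertex 2.516 3.88 0.064
vertex 3.34 4.485 0.255
endloop
endfacet
facet normal 0.964 -0.034 0.262
outer loop
vertex 3.456 3.605 -0.287
vertex 3.34 4.485 0.255
vertex 2.864 2.86 1.796
endloop
endfacet
facet normal -0.171 0.500 -0.849
outer loop
vertex 3.34 4.485 0.255
vertex 2.516 3.88 0.064
vertex 2.401 4.76 0.606
endloop
endfacet
facet normal 0.429 0.552 0.715
outer loop
vertex 3.34 4.485 0.255
vertex 2.401 4.76 0.606
vertex 2.864 2.86 1.796
endloop
endfacet
facet normal -0.170 0.501 -0.849
outer loop
vertex 2.401 4.76 0.606
vertex 2.516 3.88 0.064
vertex 1.577 4.156 0.415
endloop
endfacet
facet normal -0.467 0.385 0.796
outer loop
vertex 2.401 4.76 0.606
vertex 1.577 4.156 0.415
vertex 2.864 2.86 1.796
endloop
endfacet
facet normal -0.170 0.500 -0.849
outer loop
vertex 1.577 4.156 0.415
vertex 2.516 3.88 0.064
vertex 1.692 3.275 -0.127
endloop
endfacet
facet normal -0.827 -0.369 0.424
outer loop
vertex 1.577 4.156 0.415
vertex 1.692 3.275 -0.127
vertex 2.864 2.86 1.796
endloop
endfacet
facet normal -0.171 0.500 -0.849
outer loop
vertex 1.692 3.275 -0.127
vertex 2.516 3.88 0.064
vertex 2.632 3.0 -0.478
endloop
endfacet
facet normal -0.291 -0.956 -0.029
outer loop
vertex 1.692 3.275 -0.127
vertex 2.632 3.0 -0.478
vertex 2.864 2.86 1.796
endloop
endfacet
facet normal -0.171 0.500 -0.849
outer loop
vertex 2.632 3.0 -0.478
vertex 2.516 3.88 0.064
vertex 3.456 3.605 -0.287
endloop
endfacet
facet normal 0.605 -0.789 -0.110
outer loop
vertex 2.632 3.0 -0.478
vertex 3.456 3.605 -0.287
vertex 2.864 2.86 1.796
endloop
endfacet
facet normal -0.862 -0.182 -0.473
outer loop
vertex -3.244 -3.345 -3.779
vertex -3.501 -3.537 -3.237
vertex -3.453 -2.985 -3.537
endloop
endfacet
facet normal 0.525 0.663 -0.534
outer loop
vertex -3.244 -3.345 -3.779
vertex -3.453 -2.985 -3.537
vertex -2.019 -3.223 -2.423
endloop
endfacet
facet normal -0.861 -0.183 -0.474
outer loop
vertex -3.453 -2.985 -3.537
vertex -3.501 -3.537 -3.237
vertex -3.691 -2.948 -3.119
endloop
endfacet
facet normal 0.161 0.987 0.004
outer loop
vertex -3.453 -2.985 -3.537
vertex -3.691 -2.948 -3.119
vertex -2.019 -3.223 -2.423
endloop
endfacet
facet normal -0.862 -0.183 -0.473
outer loop
vertex -3.691 -2.948 -3.119
vertex -3.501 -3.537 -3.237
vertex -3.817 -3.256 -2.77
endloop
endfacet
facet normal -0.135 0.767 0.628
outer loop
vertex -3.691 -2.948 -3.119
vertex -3.817 -3.256 -2.77
vertex -2.019 -3.223 -2.423
endloop
endfacet
facet normal -0.862 -0.183 -0.473
outer loop
vertex -3.817 -3.256 -2.77
vertex -3.501 -3.537 -3.237
vertex -3.758 -3.729 -2.695
endloop
endfacet
facet normal -0.190 0.131 0.973
outer loop
vertex -3.817 -3.256 -2.77
vertex -3.758 -3.729 -2.695
vertex -2.019 -3.223 -2.423
endloop
endfacet
facet normal -0.862 -0.181 -0.473
outer loop
vertex -3.758 -3.729 -2.695
vertex -3.501 -3.537 -3.237
vertex -3.549 -4.089 -2.938
endloop
endfacet
facet normal 0.029 -0.548 0.836
outer loop
vertex -3.758 -3.729 -2.695
vertex -3.549 -4.089 -2.938
vertex -2.019 -3.223 -2.423
endloop
endfacet
facet normal -0.861 -0.182 -0.474
outer loop
vertex -3.549 -4.089 -2.938
vertex -3.501 -3.537 -3.237
vertex -3.311 -4.126 -3.356
endloop
endfacet
facet normal 0.391 -0.870 0.300
outer loop
vertex -3.549 -4.089 -2.938
vertex -3.311 -4.126 -3.356
vertex -2.019 -3.223 -2.423
endloop
endfacet
facet normal -0.862 -0.182 -0.473
outer loop
vertex -3.311 -4.126 -3.356
vertex -3.501 -3.537 -3.237
vertex -3.185 -3.818 -3.704
endloop
endfacet
facet normal 0.688 -0.649 -0.325
outer loop
vertex -3.311 -4.126 -3.356
vertex -3.185 -3.818 -3.704
vertex -2.019 -3.223 -2.423
endloop
endfacet
facet normal -0.862 -0.183 -0.473
outer loop
vertex -3.185 -3.818 -3.704
vertex -3.501 -3.537 -3.237
vertex -3.244 -3.345 -3.779
endloop
endfacet
facet normal 0.743 -0.014 -0.670
outer loop
vertex -3.185 -3.818 -3.704
vertex -3.244 -3.345 -3.779
vertex -2.019 -3.223 -2.423
endloop
endfacet

endsolid


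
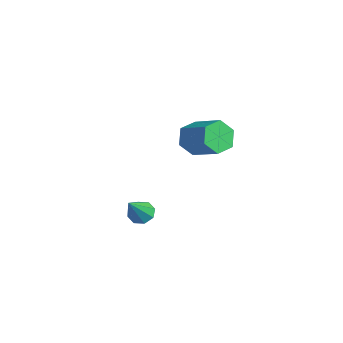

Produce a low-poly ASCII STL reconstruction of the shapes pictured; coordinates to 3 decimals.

solid 
facet normal -0.841 -0.315 -0.440
outer loop
vertex -2.726 2.317 -0.071
vertex -3.274 2.62 0.759
vertex -3.111 3.282 -0.027
endloop
endfacet
facet normal 0.395 0.198 -0.897
outer loop
vertex -2.726 2.317 -0.071
vertex -3.111 3.282 -0.027
vertex -1.078 2.936 0.791
endloop
endfacet
facet normal 0.395 0.198 -0.897
outer loop
vertex -1.078 2.936 0.791
vertex -3.111 3.282 -0.027
vertex -1.463 3.901 0.835
endloop
endfacet
facet normal 0.841 0.315 0.440
outer loop
vertex -1.078 2.936 0.791
vertex -1.463 3.901 0.835
vertex -1.626 3.24 1.621
endloop
endfacet
facet normal -0.841 -0.315 -0.440
outer loop
vertex -3.111 3.282 -0.027
vertex -3.274 2.62 0.759
vertex -3.659 3.585 0.803
endloop
endfacet
facet normal -0.124 0.903 -0.411
outer loop
vertex -3.111 3.282 -0.027
vertex -3.659 3.585 0.803
vertex -1.463 3.901 0.835
endloop
endfacet
facet normal -0.124 0.903 -0.412
outer loop
vertex -1.463 3.901 0.835
vertex -3.659 3.585 0.803
vertex -2.012 4.205 1.665
endloop
endfacet
facet normal 0.840 0.316 0.440
outer loop
vertex -1.463 3.901 0.835
vertex -2.012 4.205 1.665
vertex -1.626 3.24 1.621
endloop
endfacet
facet normal -0.841 -0.315 -0.440
outer loop
vertex -3.659 3.585 0.803
vertex -3.274 2.62 0.759
vertex -3.822 2.924 1.589
endloop
endfacet
facet normal -0.519 0.704 0.485
outer loop
vertex -3.659 3.585 0.803
vertex -3.822 2.924 1.589
vertex -2.012 4.205 1.665
endloop
endfacet
facet normal -0.518 0.704 0.486
outer loop
vertex -2.012 4.205 1.665
vertex -3.822 2.924 1.589
vertex -2.174 3.543 2.451
endloop
endfacet
facet normal 0.841 0.316 0.440
outer loop
vertex -2.012 4.205 1.665
vertex -2.174 3.543 2.451
vertex -1.626 3.24 1.621
endloop
endfacet
facet normal -0.841 -0.315 -0.440
outer loop
vertex -3.822 2.924 1.589
vertex -3.274 2.62 0.759
vertex -3.437 1.959 1.545
endloop
endfacet
facet normal -0.395 -0.198 0.897
outer loop
vertex -3.822 2.924 1.589
vertex -3.437 1.959 1.545
vertex -2.174 3.543 2.451
endloop
endfacet
facet normal -0.395 -0.198 0.897
outer loop
vertex -2.174 3.543 2.451
vertex -3.437 1.959 1.545
vertex -1.789 2.578 2.407
endloop
endfacet
facet normal 0.841 0.315 0.440
outer loop
vertex -2.174 3.543 2.451
vertex -1.789 2.578 2.407
vertex -1.626 3.24 1.621
endloop
endfacet
facet normal -0.840 -0.316 -0.440
outer loop
vertex -3.437 1.959 1.545
vertex -3.274 2.62 0.759
vertex -2.888 1.655 0.715
endloop
endfacet
facet normal 0.123 -0.903 0.412
outer loop
vertex -3.437 1.959 1.545
vertex -2.888 1.655 0.715
vertex -1.789 2.578 2.407
endloop
endfacet
facet normal 0.124 -0.903 0.412
outer loop
vertex -1.789 2.578 2.407
vertex -2.888 1.655 0.715
vertex -1.241 2.275 1.577
endloop
endfacet
facet normal 0.841 0.315 0.440
outer loop
vertex -1.789 2.578 2.407
vertex -1.241 2.275 1.577
vertex -1.626 3.24 1.621
endloop
endfacet
facet normal -0.841 -0.316 -0.440
outer loop
vertex -2.888 1.655 0.715
vertex -3.274 2.62 0.759
vertex -2.726 2.317 -0.071
endloop
endfacet
facet normal 0.519 -0.704 -0.486
outer loop
vertex -2.888 1.655 0.715
vertex -2.726 2.317 -0.071
vertex -1.241 2.275 1.577
endloop
endfacet
facet normal 0.518 -0.704 -0.485
outer loop
vertex -1.241 2.275 1.577
vertex -2.726 2.317 -0.071
vertex -1.078 2.936 0.791
endloop
endfacet
facet normal 0.841 0.315 0.440
outer loop
vertex -1.241 2.275 1.577
vertex -1.078 2.936 0.791
vertex -1.626 3.24 1.621
endloop
endfacet
facet normal -0.427 0.508 -0.748
outer loop
vertex 3.845 -2.927 0.304
vertex 3.28 -2.854 0.676
vertex 3.851 -2.495 0.594
endloop
endfacet
facet normal 0.994 0.052 -0.097
outer loop
vertex 3.845 -2.927 0.304
vertex 3.851 -2.495 0.594
vertex 4.06 -3.786 2.044
endloop
endfacet
facet normal -0.427 0.509 -0.747
outer loop
vertex 3.851 -2.495 0.594
vertex 3.28 -2.854 0.676
vertex 3.523 -2.274 0.932
endloop
endfacet
facet normal 0.752 0.543 0.375
outer loop
vertex 3.851 -2.495 0.594
vertex 3.523 -2.274 0.932
vertex 4.06 -3.786 2.044
endloop
endfacet
facet normal -0.427 0.509 -0.748
outer loop
vertex 3.523 -2.274 0.932
vertex 3.28 -2.854 0.676
vertex 3.053 -2.392 1.12
endloop
endfacet
facet normal 0.152 0.620 0.770
outer loop
vertex 3.523 -2.274 0.932
vertex 3.053 -2.392 1.12
vertex 4.06 -3.786 2.044
endloop
endfacet
facet normal -0.426 0.509 -0.748
outer loop
vertex 3.053 -2.392 1.12
vertex 3.28 -2.854 0.676
vertex 2.715 -2.782 1.047
endloop
endfacet
facet normal -0.458 0.237 0.857
outer loop
vertex 3.053 -2.392 1.12
vertex 2.715 -2.782 1.047
vertex 4.06 -3.786 2.044
endloop
endfacet
facet normal -0.426 0.509 -0.748
outer loop
vertex 2.715 -2.782 1.047
vertex 3.28 -2.854 0.676
vertex 2.708 -3.214 0.757
endloop
endfacet
facet normal -0.717 -0.380 0.584
outer loop
vertex 2.715 -2.782 1.047
vertex 2.708 -3.214 0.757
vertex 4.06 -3.786 2.044
endloop
endfacet
facet normal -0.427 0.510 -0.747
outer loop
vertex 2.708 -3.214 0.757
vertex 3.28 -2.854 0.676
vertex 3.036 -3.435 0.419
endloop
endfacet
facet normal -0.475 -0.873 0.110
outer loop
vertex 2.708 -3.214 0.757
vertex 3.036 -3.435 0.419
vertex 4.06 -3.786 2.044
endloop
endfacet
facet normal -0.425 0.509 -0.748
outer loop
vertex 3.036 -3.435 0.419
vertex 3.28 -2.854 0.676
vertex 3.507 -3.317 0.232
endloop
endfacet
facet normal 0.125 -0.951 -0.284
outer loop
vertex 3.036 -3.435 0.419
vertex 3.507 -3.317 0.232
vertex 4.06 -3.786 2.044
endloop
endfacet
facet normal -0.427 0.508 -0.748
outer loop
vertex 3.507 -3.317 0.232
vertex 3.28 -2.854 0.676
vertex 3.845 -2.927 0.304
endloop
endfacet
facet normal 0.735 -0.568 -0.371
outer loop
vertex 3.507 -3.317 0.232
vertex 3.845 -2.927 0.304
vertex 4.06 -3.786 2.044
endloop
endfacet

endsolid


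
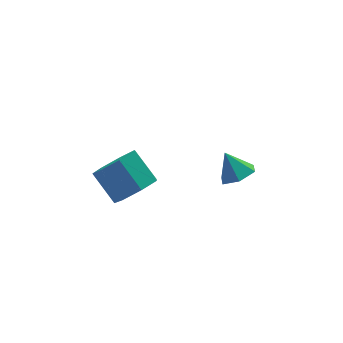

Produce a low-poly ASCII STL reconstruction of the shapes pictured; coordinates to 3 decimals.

solid 
facet normal 0.232 -0.516 -0.825
outer loop
vertex 3.23 2.014 0.446
vertex 2.727 2.523 -0.014
vertex 3.547 2.72 0.094
endloop
endfacet
facet normal 0.661 0.075 0.747
outer loop
vertex 3.23 2.014 0.446
vertex 3.547 2.72 0.094
vertex 2.433 3.177 1.034
endloop
endfacet
facet normal 0.233 -0.516 -0.824
outer loop
vertex 3.547 2.72 0.094
vertex 2.727 2.523 -0.014
vertex 3.044 3.228 -0.366
endloop
endfacet
facet normal 0.551 0.790 0.269
outer loop
vertex 3.547 2.72 0.094
vertex 3.044 3.228 -0.366
vertex 2.433 3.177 1.034
endloop
endfacet
facet normal 0.232 -0.516 -0.825
outer loop
vertex 3.044 3.228 -0.366
vertex 2.727 2.523 -0.014
vertex 2.224 3.031 -0.473
endloop
endfacet
facet normal -0.225 0.972 -0.063
outer loop
vertex 3.044 3.228 -0.366
vertex 2.224 3.031 -0.473
vertex 2.433 3.177 1.034
endloop
endfacet
facet normal 0.232 -0.515 -0.825
outer loop
vertex 2.224 3.031 -0.473
vertex 2.727 2.523 -0.014
vertex 1.907 2.325 -0.121
endloop
endfacet
facet normal -0.894 0.442 0.081
outer loop
vertex 2.224 3.031 -0.473
vertex 1.907 2.325 -0.121
vertex 2.433 3.177 1.034
endloop
endfacet
facet normal 0.232 -0.515 -0.825
outer loop
vertex 1.907 2.325 -0.121
vertex 2.727 2.523 -0.014
vertex 2.41 1.817 0.338
endloop
endfacet
facet normal -0.784 -0.272 0.558
outer loop
vertex 1.907 2.325 -0.121
vertex 2.41 1.817 0.338
vertex 2.433 3.177 1.034
endloop
endfacet
facet normal 0.232 -0.516 -0.825
outer loop
vertex 2.41 1.817 0.338
vertex 2.727 2.523 -0.014
vertex 3.23 2.014 0.446
endloop
endfacet
facet normal -0.008 -0.455 0.890
outer loop
vertex 2.41 1.817 0.338
vertex 3.23 2.014 0.446
vertex 2.433 3.177 1.034
endloop
endfacet
facet normal 0.241 -0.738 -0.630
outer loop
vertex -1.369 3.136 0.489
vertex -1.903 2.454 1.084
vertex -2.249 3.03 0.276
endloop
endfacet
facet normal 0.099 0.664 -0.741
outer loop
vertex -1.369 3.136 0.489
vertex -2.249 3.03 0.276
vertex -1.763 4.347 1.522
endloop
endfacet
facet normal 0.099 0.664 -0.741
outer loop
vertex -1.763 4.347 1.522
vertex -2.249 3.03 0.276
vertex -2.643 4.241 1.309
endloop
endfacet
facet normal -0.241 0.738 0.630
outer loop
vertex -1.763 4.347 1.522
vertex -2.643 4.241 1.309
vertex -2.297 3.666 2.116
endloop
endfacet
facet normal 0.240 -0.739 -0.630
outer loop
vertex -2.249 3.03 0.276
vertex -1.903 2.454 1.084
vertex -2.868 2.491 0.672
endloop
endfacet
facet normal -0.694 0.323 -0.644
outer loop
vertex -2.249 3.03 0.276
vertex -2.868 2.491 0.672
vertex -2.643 4.241 1.309
endloop
endfacet
facet normal -0.694 0.323 -0.644
outer loop
vertex -2.643 4.241 1.309
vertex -2.868 2.491 0.672
vertex -3.262 3.702 1.705
endloop
endfacet
facet normal -0.241 0.739 0.630
outer loop
vertex -2.643 4.241 1.309
vertex -3.262 3.702 1.705
vertex -2.297 3.666 2.116
endloop
endfacet
facet normal 0.241 -0.739 -0.630
outer loop
vertex -2.868 2.491 0.672
vertex -1.903 2.454 1.084
vertex -2.76 1.925 1.377
endloop
endfacet
facet normal -0.963 -0.261 -0.062
outer loop
vertex -2.868 2.491 0.672
vertex -2.76 1.925 1.377
vertex -3.262 3.702 1.705
endloop
endfacet
facet normal -0.963 -0.261 -0.063
outer loop
vertex -3.262 3.702 1.705
vertex -2.76 1.925 1.377
vertex -3.155 3.136 2.41
endloop
endfacet
facet normal -0.241 0.739 0.630
outer loop
vertex -3.262 3.702 1.705
vertex -3.155 3.136 2.41
vertex -2.297 3.666 2.116
endloop
endfacet
facet normal 0.240 -0.738 -0.630
outer loop
vertex -2.76 1.925 1.377
vertex -1.903 2.454 1.084
vertex -2.007 1.757 1.861
endloop
endfacet
facet normal -0.509 -0.649 0.566
outer loop
vertex -2.76 1.925 1.377
vertex -2.007 1.757 1.861
vertex -3.155 3.136 2.41
endloop
endfacet
facet normal -0.509 -0.649 0.566
outer loop
vertex -3.155 3.136 2.41
vertex -2.007 1.757 1.861
vertex -2.402 2.968 2.894
endloop
endfacet
facet normal -0.240 0.738 0.630
outer loop
vertex -3.155 3.136 2.41
vertex -2.402 2.968 2.894
vertex -2.297 3.666 2.116
endloop
endfacet
facet normal 0.241 -0.738 -0.630
outer loop
vertex -2.007 1.757 1.861
vertex -1.903 2.454 1.084
vertex -1.175 2.115 1.76
endloop
endfacet
facet normal 0.329 -0.548 0.769
outer loop
vertex -2.007 1.757 1.861
vertex -1.175 2.115 1.76
vertex -2.402 2.968 2.894
endloop
endfacet
facet normal 0.329 -0.548 0.769
outer loop
vertex -2.402 2.968 2.894
vertex -1.175 2.115 1.76
vertex -1.57 3.326 2.793
endloop
endfacet
facet normal -0.241 0.738 0.630
outer loop
vertex -2.402 2.968 2.894
vertex -1.57 3.326 2.793
vertex -2.297 3.666 2.116
endloop
endfacet
facet normal 0.240 -0.739 -0.629
outer loop
vertex -1.175 2.115 1.76
vertex -1.903 2.454 1.084
vertex -0.891 2.728 1.149
endloop
endfacet
facet normal 0.919 -0.035 0.392
outer loop
vertex -1.175 2.115 1.76
vertex -0.891 2.728 1.149
vertex -1.57 3.326 2.793
endloop
endfacet
facet normal 0.919 -0.035 0.392
outer loop
vertex -1.57 3.326 2.793
vertex -0.891 2.728 1.149
vertex -1.286 3.939 2.182
endloop
endfacet
facet normal -0.241 0.739 0.629
outer loop
vertex -1.57 3.326 2.793
vertex -1.286 3.939 2.182
vertex -2.297 3.666 2.116
endloop
endfacet
facet normal 0.240 -0.738 -0.630
outer loop
vertex -0.891 2.728 1.149
vertex -1.903 2.454 1.084
vertex -1.369 3.136 0.489
endloop
endfacet
facet normal 0.817 0.505 -0.279
outer loop
vertex -0.891 2.728 1.149
vertex -1.369 3.136 0.489
vertex -1.286 3.939 2.182
endloop
endfacet
facet normal 0.817 0.504 -0.279
outer loop
vertex -1.286 3.939 2.182
vertex -1.369 3.136 0.489
vertex -1.763 4.347 1.522
endloop
endfacet
facet normal -0.240 0.738 0.630
outer loop
vertex -1.286 3.939 2.182
vertex -1.763 4.347 1.522
vertex -2.297 3.666 2.116
endloop
endfacet

endsolid


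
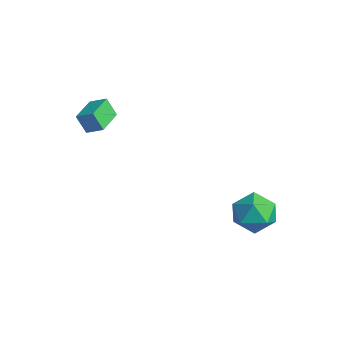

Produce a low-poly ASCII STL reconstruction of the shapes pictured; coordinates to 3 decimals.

solid 
facet normal -0.636 0.772 0.007
outer loop
vertex -4.455 -3.733 2.598
vertex -3.799 -3.196 3.026
vertex -4.08 -3.415 1.625
endloop
endfacet
facet normal -0.691 -0.565 -0.451
outer loop
vertex -3.101 -4.604 1.614
vertex -4.455 -3.733 2.598
vertex -4.08 -3.415 1.625
endloop
endfacet
facet normal -0.636 0.772 0.007
outer loop
vertex -4.08 -3.415 1.625
vertex -3.799 -3.196 3.026
vertex -3.424 -2.878 2.053
endloop
endfacet
facet normal 0.344 0.291 -0.893
outer loop
vertex -3.424 -2.878 2.053
vertex -3.101 -4.604 1.614
vertex -4.08 -3.415 1.625
endloop
endfacet
facet normal -0.344 -0.291 0.893
outer loop
vertex -4.455 -3.733 2.598
vertex -2.82 -4.385 3.015
vertex -3.799 -3.196 3.026
endloop
endfacet
facet normal -0.691 -0.565 -0.451
outer loop
vertex -3.476 -4.922 2.587
vertex -4.455 -3.733 2.598
vertex -3.101 -4.604 1.614
endloop
endfacet
facet normal -0.344 -0.291 0.893
outer loop
vertex -3.476 -4.922 2.587
vertex -2.82 -4.385 3.015
vertex -4.455 -3.733 2.598
endloop
endfacet
facet normal 0.691 0.565 0.451
outer loop
vertex -3.799 -3.196 3.026
vertex -2.82 -4.385 3.015
vertex -3.424 -2.878 2.053
endloop
endfacet
facet normal 0.344 0.291 -0.893
outer loop
vertex -2.445 -4.067 2.042
vertex -3.101 -4.604 1.614
vertex -3.424 -2.878 2.053
endloop
endfacet
facet normal 0.691 0.565 0.451
outer loop
vertex -3.424 -2.878 2.053
vertex -2.82 -4.385 3.015
vertex -2.445 -4.067 2.042
endloop
endfacet
facet normal 0.636 -0.772 -0.007
outer loop
vertex -2.445 -4.067 2.042
vertex -3.476 -4.922 2.587
vertex -3.101 -4.604 1.614
endloop
endfacet
facet normal 0.636 -0.772 -0.007
outer loop
vertex -2.82 -4.385 3.015
vertex -3.476 -4.922 2.587
vertex -2.445 -4.067 2.042
endloop
endfacet
facet normal -0.799 -0.597 -0.071
outer loop
vertex 0.904 1.273 -2.802
vertex 1.571 0.447 -3.357
vertex 1.474 0.435 -2.163
endloop
endfacet
facet normal -0.841 -0.184 0.509
outer loop
vertex 0.904 1.273 -2.802
vertex 1.474 0.435 -2.163
vertex 1.457 1.572 -1.781
endloop
endfacet
facet normal -0.816 0.497 0.296
outer loop
vertex 0.904 1.273 -2.802
vertex 1.457 1.572 -1.781
vertex 1.543 2.285 -2.741
endloop
endfacet
facet normal -0.758 0.504 -0.415
outer loop
vertex 0.904 1.273 -2.802
vertex 1.543 2.285 -2.741
vertex 1.614 1.59 -3.714
endloop
endfacet
facet normal -0.747 -0.172 -0.642
outer loop
vertex 0.904 1.273 -2.802
vertex 1.614 1.59 -3.714
vertex 1.571 0.447 -3.357
endloop
endfacet
facet normal -0.265 -0.311 0.913
outer loop
vertex 1.457 1.572 -1.781
vertex 1.474 0.435 -2.163
vertex 2.466 0.93 -1.706
endloop
endfacet
facet normal -0.197 -0.980 -0.026
outer loop
vertex 1.474 0.435 -2.163
vertex 1.571 0.447 -3.357
vertex 2.537 0.235 -2.679
endloop
endfacet
facet normal -0.115 -0.292 -0.949
outer loop
vertex 1.571 0.447 -3.357
vertex 1.614 1.59 -3.714
vertex 2.623 0.948 -3.639
endloop
endfacet
facet normal -0.132 0.802 -0.583
outer loop
vertex 1.614 1.59 -3.714
vertex 1.543 2.285 -2.741
vertex 2.606 2.085 -3.257
endloop
endfacet
facet normal -0.225 0.792 0.568
outer loop
vertex 1.543 2.285 -2.741
vertex 1.457 1.572 -1.781
vertex 2.509 2.073 -2.063
endloop
endfacet
facet normal 0.758 -0.504 0.415
outer loop
vertex 3.176 1.247 -2.618
vertex 2.466 0.93 -1.706
vertex 2.537 0.235 -2.679
endloop
endfacet
facet normal 0.816 -0.497 -0.296
outer loop
vertex 3.176 1.247 -2.618
vertex 2.537 0.235 -2.679
vertex 2.623 0.948 -3.639
endloop
endfacet
facet normal 0.841 0.184 -0.509
outer loop
vertex 3.176 1.247 -2.618
vertex 2.623 0.948 -3.639
vertex 2.606 2.085 -3.257
endloop
endfacet
facet normal 0.799 0.597 0.071
outer loop
vertex 3.176 1.247 -2.618
vertex 2.606 2.085 -3.257
vertex 2.509 2.073 -2.063
endloop
endfacet
facet normal 0.747 0.172 0.642
outer loop
vertex 3.176 1.247 -2.618
vertex 2.509 2.073 -2.063
vertex 2.466 0.93 -1.706
endloop
endfacet
facet normal 0.132 -0.802 0.583
outer loop
vertex 2.537 0.235 -2.679
vertex 2.466 0.93 -1.706
vertex 1.474 0.435 -2.163
endloop
endfacet
facet normal 0.225 -0.792 -0.568
outer loop
vertex 2.623 0.948 -3.639
vertex 2.537 0.235 -2.679
vertex 1.571 0.447 -3.357
endloop
endfacet
facet normal 0.265 0.311 -0.913
outer loop
vertex 2.606 2.085 -3.257
vertex 2.623 0.948 -3.639
vertex 1.614 1.59 -3.714
endloop
endfacet
facet normal 0.197 0.980 0.026
outer loop
vertex 2.509 2.073 -2.063
vertex 2.606 2.085 -3.257
vertex 1.543 2.285 -2.741
endloop
endfacet
facet normal 0.115 0.292 0.949
outer loop
vertex 2.466 0.93 -1.706
vertex 2.509 2.073 -2.063
vertex 1.457 1.572 -1.781
endloop
endfacet

endsolid


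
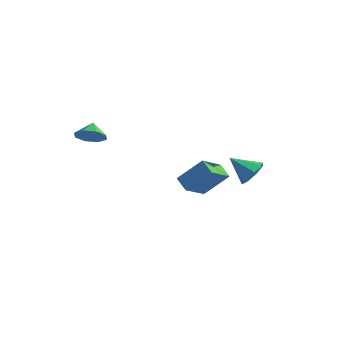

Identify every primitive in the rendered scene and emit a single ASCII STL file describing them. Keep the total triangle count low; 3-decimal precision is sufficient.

solid 
facet normal -0.537 -0.472 -0.700
outer loop
vertex -0.026 1.133 -3.304
vertex 0.055 2.744 -4.452
vertex 0.842 0.783 -3.734
endloop
endfacet
facet normal -0.041 -0.814 0.579
outer loop
vertex 1.905 1.716 -2.348
vertex -0.026 1.133 -3.304
vertex 0.842 0.783 -3.734
endloop
endfacet
facet normal -0.537 -0.472 -0.700
outer loop
vertex 0.842 0.783 -3.734
vertex 0.055 2.744 -4.452
vertex 0.923 2.394 -4.882
endloop
endfacet
facet normal 0.843 -0.340 -0.418
outer loop
vertex 0.923 2.394 -4.882
vertex 1.905 1.716 -2.348
vertex 0.842 0.783 -3.734
endloop
endfacet
facet normal -0.843 0.340 0.418
outer loop
vertex -0.026 1.133 -3.304
vertex 1.118 3.677 -3.066
vertex 0.055 2.744 -4.452
endloop
endfacet
facet normal -0.041 -0.814 0.579
outer loop
vertex 1.037 2.066 -1.918
vertex -0.026 1.133 -3.304
vertex 1.905 1.716 -2.348
endloop
endfacet
facet normal -0.843 0.340 0.418
outer loop
vertex 1.037 2.066 -1.918
vertex 1.118 3.677 -3.066
vertex -0.026 1.133 -3.304
endloop
endfacet
facet normal 0.041 0.814 -0.579
outer loop
vertex 0.055 2.744 -4.452
vertex 1.118 3.677 -3.066
vertex 0.923 2.394 -4.882
endloop
endfacet
facet normal 0.843 -0.340 -0.418
outer loop
vertex 1.986 3.327 -3.496
vertex 1.905 1.716 -2.348
vertex 0.923 2.394 -4.882
endloop
endfacet
facet normal 0.041 0.814 -0.579
outer loop
vertex 0.923 2.394 -4.882
vertex 1.118 3.677 -3.066
vertex 1.986 3.327 -3.496
endloop
endfacet
facet normal 0.537 0.472 0.700
outer loop
vertex 1.986 3.327 -3.496
vertex 1.037 2.066 -1.918
vertex 1.905 1.716 -2.348
endloop
endfacet
facet normal 0.537 0.472 0.700
outer loop
vertex 1.118 3.677 -3.066
vertex 1.037 2.066 -1.918
vertex 1.986 3.327 -3.496
endloop
endfacet
facet normal 0.405 -0.724 -0.559
outer loop
vertex -2.587 -2.658 1.42
vertex -3.175 -2.445 0.718
vertex -2.316 -2.162 0.974
endloop
endfacet
facet normal 0.367 0.503 0.782
outer loop
vertex -2.587 -2.658 1.42
vertex -2.316 -2.162 0.974
vertex -3.585 -1.715 1.282
endloop
endfacet
facet normal 0.405 -0.723 -0.560
outer loop
vertex -2.316 -2.162 0.974
vertex -3.175 -2.445 0.718
vertex -2.549 -1.832 0.379
endloop
endfacet
facet normal 0.384 0.863 0.328
outer loop
vertex -2.316 -2.162 0.974
vertex -2.549 -1.832 0.379
vertex -3.585 -1.715 1.282
endloop
endfacet
facet normal 0.406 -0.723 -0.559
outer loop
vertex -2.549 -1.832 0.379
vertex -3.175 -2.445 0.718
vertex -3.148 -1.861 -0.018
endloop
endfacet
facet normal 0.021 0.994 -0.105
outer loop
vertex -2.549 -1.832 0.379
vertex -3.148 -1.861 -0.018
vertex -3.585 -1.715 1.282
endloop
endfacet
facet normal 0.406 -0.723 -0.559
outer loop
vertex -3.148 -1.861 -0.018
vertex -3.175 -2.445 0.718
vertex -3.763 -2.233 0.016
endloop
endfacet
facet normal -0.510 0.819 -0.263
outer loop
vertex -3.148 -1.861 -0.018
vertex -3.763 -2.233 0.016
vertex -3.585 -1.715 1.282
endloop
endfacet
facet normal 0.406 -0.723 -0.559
outer loop
vertex -3.763 -2.233 0.016
vertex -3.175 -2.445 0.718
vertex -4.034 -2.729 0.461
endloop
endfacet
facet normal -0.896 0.441 -0.054
outer loop
vertex -3.763 -2.233 0.016
vertex -4.034 -2.729 0.461
vertex -3.585 -1.715 1.282
endloop
endfacet
facet normal 0.406 -0.723 -0.559
outer loop
vertex -4.034 -2.729 0.461
vertex -3.175 -2.445 0.718
vertex -3.802 -3.059 1.057
endloop
endfacet
facet normal -0.913 0.080 0.400
outer loop
vertex -4.034 -2.729 0.461
vertex -3.802 -3.059 1.057
vertex -3.585 -1.715 1.282
endloop
endfacet
facet normal 0.406 -0.723 -0.559
outer loop
vertex -3.802 -3.059 1.057
vertex -3.175 -2.445 0.718
vertex -3.202 -3.029 1.454
endloop
endfacet
facet normal -0.549 -0.051 0.834
outer loop
vertex -3.802 -3.059 1.057
vertex -3.202 -3.029 1.454
vertex -3.585 -1.715 1.282
endloop
endfacet
facet normal 0.405 -0.723 -0.559
outer loop
vertex -3.202 -3.029 1.454
vertex -3.175 -2.445 0.718
vertex -2.587 -2.658 1.42
endloop
endfacet
facet normal -0.020 0.124 0.992
outer loop
vertex -3.202 -3.029 1.454
vertex -2.587 -2.658 1.42
vertex -3.585 -1.715 1.282
endloop
endfacet
facet normal 0.741 0.274 -0.613
outer loop
vertex 5.115 1.383 -1.005
vertex 4.514 1.883 -1.509
vertex 5.058 2.054 -0.774
endloop
endfacet
facet normal 0.243 -0.297 0.923
outer loop
vertex 5.115 1.383 -1.005
vertex 5.058 2.054 -0.774
vertex 3.306 1.437 -0.511
endloop
endfacet
facet normal 0.742 0.273 -0.613
outer loop
vertex 5.058 2.054 -0.774
vertex 4.514 1.883 -1.509
vertex 4.683 2.625 -0.974
endloop
endfacet
facet normal 0.020 0.342 0.939
outer loop
vertex 5.058 2.054 -0.774
vertex 4.683 2.625 -0.974
vertex 3.306 1.437 -0.511
endloop
endfacet
facet normal 0.742 0.273 -0.613
outer loop
vertex 4.683 2.625 -0.974
vertex 4.514 1.883 -1.509
vertex 4.209 2.761 -1.487
endloop
endfacet
facet normal -0.417 0.706 0.572
outer loop
vertex 4.683 2.625 -0.974
vertex 4.209 2.761 -1.487
vertex 3.306 1.437 -0.511
endloop
endfacet
facet normal 0.742 0.273 -0.612
outer loop
vertex 4.209 2.761 -1.487
vertex 4.514 1.883 -1.509
vertex 3.914 2.383 -2.013
endloop
endfacet
facet normal -0.812 0.582 0.038
outer loop
vertex 4.209 2.761 -1.487
vertex 3.914 2.383 -2.013
vertex 3.306 1.437 -0.511
endloop
endfacet
facet normal 0.742 0.274 -0.612
outer loop
vertex 3.914 2.383 -2.013
vertex 4.514 1.883 -1.509
vertex 3.971 1.712 -2.244
endloop
endfacet
facet normal -0.935 0.042 -0.352
outer loop
vertex 3.914 2.383 -2.013
vertex 3.971 1.712 -2.244
vertex 3.306 1.437 -0.511
endloop
endfacet
facet normal 0.742 0.273 -0.612
outer loop
vertex 3.971 1.712 -2.244
vertex 4.514 1.883 -1.509
vertex 4.346 1.141 -2.044
endloop
endfacet
facet normal -0.713 -0.597 -0.368
outer loop
vertex 3.971 1.712 -2.244
vertex 4.346 1.141 -2.044
vertex 3.306 1.437 -0.511
endloop
endfacet
facet normal 0.742 0.274 -0.613
outer loop
vertex 4.346 1.141 -2.044
vertex 4.514 1.883 -1.509
vertex 4.82 1.005 -1.531
endloop
endfacet
facet normal -0.275 -0.961 -0.001
outer loop
vertex 4.346 1.141 -2.044
vertex 4.82 1.005 -1.531
vertex 3.306 1.437 -0.511
endloop
endfacet
facet normal 0.741 0.274 -0.613
outer loop
vertex 4.82 1.005 -1.531
vertex 4.514 1.883 -1.509
vertex 5.115 1.383 -1.005
endloop
endfacet
facet normal 0.121 -0.837 0.534
outer loop
vertex 4.82 1.005 -1.531
vertex 5.115 1.383 -1.005
vertex 3.306 1.437 -0.511
endloop
endfacet

endsolid
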